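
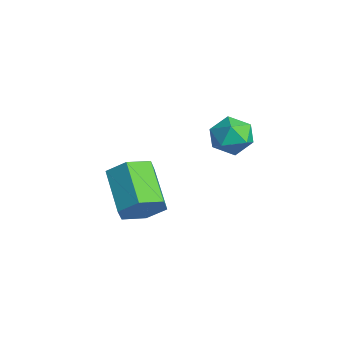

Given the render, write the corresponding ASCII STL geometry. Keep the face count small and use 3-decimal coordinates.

solid 
facet normal -0.435 0.668 0.604
outer loop
vertex 1.286 4.468 3.029
vertex 1.366 3.879 3.738
vertex 2.044 4.483 3.559
endloop
endfacet
facet normal -0.077 0.994 0.081
outer loop
vertex 1.286 4.468 3.029
vertex 2.044 4.483 3.559
vertex 2.12 4.564 2.641
endloop
endfacet
facet normal -0.341 0.767 -0.543
outer loop
vertex 1.286 4.468 3.029
vertex 2.12 4.564 2.641
vertex 1.49 4.009 2.252
endloop
endfacet
facet normal -0.863 0.302 -0.405
outer loop
vertex 1.286 4.468 3.029
vertex 1.49 4.009 2.252
vertex 1.024 3.586 2.93
endloop
endfacet
facet normal -0.922 0.240 0.303
outer loop
vertex 1.286 4.468 3.029
vertex 1.024 3.586 2.93
vertex 1.366 3.879 3.738
endloop
endfacet
facet normal 0.606 0.787 0.120
outer loop
vertex 2.12 4.564 2.641
vertex 2.044 4.483 3.559
vertex 2.716 4.034 3.11
endloop
endfacet
facet normal 0.024 0.259 0.966
outer loop
vertex 2.044 4.483 3.559
vertex 1.366 3.879 3.738
vertex 2.25 3.611 3.788
endloop
endfacet
facet normal -0.763 -0.433 0.480
outer loop
vertex 1.366 3.879 3.738
vertex 1.024 3.586 2.93
vertex 1.62 3.056 3.399
endloop
endfacet
facet normal -0.667 -0.333 -0.666
outer loop
vertex 1.024 3.586 2.93
vertex 1.49 4.009 2.252
vertex 1.696 3.137 2.481
endloop
endfacet
facet normal 0.178 0.421 -0.889
outer loop
vertex 1.49 4.009 2.252
vertex 2.12 4.564 2.641
vertex 2.374 3.741 2.302
endloop
endfacet
facet normal 0.863 -0.302 0.405
outer loop
vertex 2.454 3.152 3.011
vertex 2.716 4.034 3.11
vertex 2.25 3.611 3.788
endloop
endfacet
facet normal 0.341 -0.767 0.543
outer loop
vertex 2.454 3.152 3.011
vertex 2.25 3.611 3.788
vertex 1.62 3.056 3.399
endloop
endfacet
facet normal 0.077 -0.994 -0.081
outer loop
vertex 2.454 3.152 3.011
vertex 1.62 3.056 3.399
vertex 1.696 3.137 2.481
endloop
endfacet
facet normal 0.435 -0.668 -0.604
outer loop
vertex 2.454 3.152 3.011
vertex 1.696 3.137 2.481
vertex 2.374 3.741 2.302
endloop
endfacet
facet normal 0.922 -0.240 -0.303
outer loop
vertex 2.454 3.152 3.011
vertex 2.374 3.741 2.302
vertex 2.716 4.034 3.11
endloop
endfacet
facet normal 0.667 0.333 0.666
outer loop
vertex 2.25 3.611 3.788
vertex 2.716 4.034 3.11
vertex 2.044 4.483 3.559
endloop
endfacet
facet normal -0.178 -0.421 0.889
outer loop
vertex 1.62 3.056 3.399
vertex 2.25 3.611 3.788
vertex 1.366 3.879 3.738
endloop
endfacet
facet normal -0.606 -0.787 -0.120
outer loop
vertex 1.696 3.137 2.481
vertex 1.62 3.056 3.399
vertex 1.024 3.586 2.93
endloop
endfacet
facet normal -0.024 -0.259 -0.966
outer loop
vertex 2.374 3.741 2.302
vertex 1.696 3.137 2.481
vertex 1.49 4.009 2.252
endloop
endfacet
facet normal 0.763 0.433 -0.480
outer loop
vertex 2.716 4.034 3.11
vertex 2.374 3.741 2.302
vertex 2.12 4.564 2.641
endloop
endfacet
facet normal 0.849 -0.086 -0.522
outer loop
vertex 0.447 1.742 -0.954
vertex -0.003 1.07 -1.575
vertex -0.035 2.066 -1.792
endloop
endfacet
facet normal 0.237 0.944 0.229
outer loop
vertex 0.447 1.742 -0.954
vertex -0.035 2.066 -1.792
vertex -1.327 1.922 0.136
endloop
endfacet
facet normal 0.237 0.944 0.229
outer loop
vertex -1.327 1.922 0.136
vertex -0.035 2.066 -1.792
vertex -1.809 2.246 -0.702
endloop
endfacet
facet normal -0.849 0.086 0.522
outer loop
vertex -1.327 1.922 0.136
vertex -1.809 2.246 -0.702
vertex -1.777 1.25 -0.485
endloop
endfacet
facet normal 0.849 -0.086 -0.522
outer loop
vertex -0.035 2.066 -1.792
vertex -0.003 1.07 -1.575
vertex -0.485 1.394 -2.413
endloop
endfacet
facet normal -0.291 0.747 -0.597
outer loop
vertex -0.035 2.066 -1.792
vertex -0.485 1.394 -2.413
vertex -1.809 2.246 -0.702
endloop
endfacet
facet normal -0.291 0.747 -0.597
outer loop
vertex -1.809 2.246 -0.702
vertex -0.485 1.394 -2.413
vertex -2.259 1.574 -1.323
endloop
endfacet
facet normal -0.849 0.086 0.522
outer loop
vertex -1.809 2.246 -0.702
vertex -2.259 1.574 -1.323
vertex -1.777 1.25 -0.485
endloop
endfacet
facet normal 0.849 -0.086 -0.522
outer loop
vertex -0.485 1.394 -2.413
vertex -0.003 1.07 -1.575
vertex -0.453 0.398 -2.196
endloop
endfacet
facet normal -0.528 -0.197 -0.826
outer loop
vertex -0.485 1.394 -2.413
vertex -0.453 0.398 -2.196
vertex -2.259 1.574 -1.323
endloop
endfacet
facet normal -0.528 -0.197 -0.826
outer loop
vertex -2.259 1.574 -1.323
vertex -0.453 0.398 -2.196
vertex -2.227 0.578 -1.106
endloop
endfacet
facet normal -0.849 0.086 0.522
outer loop
vertex -2.259 1.574 -1.323
vertex -2.227 0.578 -1.106
vertex -1.777 1.25 -0.485
endloop
endfacet
facet normal 0.849 -0.086 -0.522
outer loop
vertex -0.453 0.398 -2.196
vertex -0.003 1.07 -1.575
vertex 0.029 0.074 -1.358
endloop
endfacet
facet normal -0.237 -0.944 -0.229
outer loop
vertex -0.453 0.398 -2.196
vertex 0.029 0.074 -1.358
vertex -2.227 0.578 -1.106
endloop
endfacet
facet normal -0.237 -0.944 -0.229
outer loop
vertex -2.227 0.578 -1.106
vertex 0.029 0.074 -1.358
vertex -1.745 0.254 -0.268
endloop
endfacet
facet normal -0.849 0.086 0.522
outer loop
vertex -2.227 0.578 -1.106
vertex -1.745 0.254 -0.268
vertex -1.777 1.25 -0.485
endloop
endfacet
facet normal 0.849 -0.086 -0.522
outer loop
vertex 0.029 0.074 -1.358
vertex -0.003 1.07 -1.575
vertex 0.479 0.746 -0.737
endloop
endfacet
facet normal 0.291 -0.747 0.597
outer loop
vertex 0.029 0.074 -1.358
vertex 0.479 0.746 -0.737
vertex -1.745 0.254 -0.268
endloop
endfacet
facet normal 0.291 -0.747 0.597
outer loop
vertex -1.745 0.254 -0.268
vertex 0.479 0.746 -0.737
vertex -1.295 0.926 0.353
endloop
endfacet
facet normal -0.849 0.086 0.522
outer loop
vertex -1.745 0.254 -0.268
vertex -1.295 0.926 0.353
vertex -1.777 1.25 -0.485
endloop
endfacet
facet normal 0.849 -0.086 -0.522
outer loop
vertex 0.479 0.746 -0.737
vertex -0.003 1.07 -1.575
vertex 0.447 1.742 -0.954
endloop
endfacet
facet normal 0.528 0.197 0.826
outer loop
vertex 0.479 0.746 -0.737
vertex 0.447 1.742 -0.954
vertex -1.295 0.926 0.353
endloop
endfacet
facet normal 0.528 0.197 0.826
outer loop
vertex -1.295 0.926 0.353
vertex 0.447 1.742 -0.954
vertex -1.327 1.922 0.136
endloop
endfacet
facet normal -0.849 0.086 0.522
outer loop
vertex -1.295 0.926 0.353
vertex -1.327 1.922 0.136
vertex -1.777 1.25 -0.485
endloop
endfacet

endsolid


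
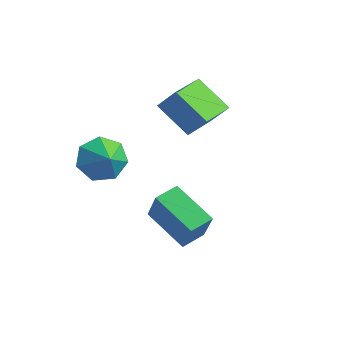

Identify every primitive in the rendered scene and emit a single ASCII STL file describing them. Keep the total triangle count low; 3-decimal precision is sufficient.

solid 
facet normal -0.773 -0.124 0.622
outer loop
vertex -1.002 1.682 4.555
vertex -1.444 3.437 4.356
vertex -1.718 1.395 3.609
endloop
endfacet
facet normal 0.242 -0.964 0.109
outer loop
vertex -0.296 1.623 2.464
vertex -1.002 1.682 4.555
vertex -1.718 1.395 3.609
endloop
endfacet
facet normal -0.773 -0.124 0.622
outer loop
vertex -1.718 1.395 3.609
vertex -1.444 3.437 4.356
vertex -2.159 3.15 3.411
endloop
endfacet
facet normal -0.587 -0.235 -0.775
outer loop
vertex -2.159 3.15 3.411
vertex -0.296 1.623 2.464
vertex -1.718 1.395 3.609
endloop
endfacet
facet normal 0.586 0.236 0.775
outer loop
vertex -1.002 1.682 4.555
vertex -0.022 3.665 3.211
vertex -1.444 3.437 4.356
endloop
endfacet
facet normal 0.243 -0.964 0.109
outer loop
vertex 0.419 1.91 3.409
vertex -1.002 1.682 4.555
vertex -0.296 1.623 2.464
endloop
endfacet
facet normal 0.587 0.235 0.775
outer loop
vertex 0.419 1.91 3.409
vertex -0.022 3.665 3.211
vertex -1.002 1.682 4.555
endloop
endfacet
facet normal -0.243 0.964 -0.109
outer loop
vertex -1.444 3.437 4.356
vertex -0.022 3.665 3.211
vertex -2.159 3.15 3.411
endloop
endfacet
facet normal -0.587 -0.236 -0.775
outer loop
vertex -0.738 3.378 2.265
vertex -0.296 1.623 2.464
vertex -2.159 3.15 3.411
endloop
endfacet
facet normal -0.243 0.964 -0.109
outer loop
vertex -2.159 3.15 3.411
vertex -0.022 3.665 3.211
vertex -0.738 3.378 2.265
endloop
endfacet
facet normal 0.773 0.124 -0.622
outer loop
vertex -0.738 3.378 2.265
vertex 0.419 1.91 3.409
vertex -0.296 1.623 2.464
endloop
endfacet
facet normal 0.773 0.124 -0.622
outer loop
vertex -0.022 3.665 3.211
vertex 0.419 1.91 3.409
vertex -0.738 3.378 2.265
endloop
endfacet
facet normal -0.794 0.326 -0.513
outer loop
vertex -0.989 -1.596 1.23
vertex -1.593 -1.71 2.093
vertex -1.042 -0.861 1.78
endloop
endfacet
facet normal 0.983 0.151 -0.107
outer loop
vertex -0.989 -1.596 1.23
vertex -1.042 -0.861 1.78
vertex -0.767 -2.05 2.627
endloop
endfacet
facet normal -0.794 0.326 -0.513
outer loop
vertex -1.042 -0.861 1.78
vertex -1.593 -1.71 2.093
vertex -1.51 -0.765 2.566
endloop
endfacet
facet normal 0.782 0.471 0.408
outer loop
vertex -1.042 -0.861 1.78
vertex -1.51 -0.765 2.566
vertex -0.767 -2.05 2.627
endloop
endfacet
facet normal -0.794 0.326 -0.513
outer loop
vertex -1.51 -0.765 2.566
vertex -1.593 -1.71 2.093
vertex -2.041 -1.382 2.996
endloop
endfacet
facet normal 0.396 0.271 0.877
outer loop
vertex -1.51 -0.765 2.566
vertex -2.041 -1.382 2.996
vertex -0.767 -2.05 2.627
endloop
endfacet
facet normal -0.795 0.326 -0.512
outer loop
vertex -2.041 -1.382 2.996
vertex -1.593 -1.71 2.093
vertex -2.234 -2.245 2.747
endloop
endfacet
facet normal 0.117 -0.299 0.947
outer loop
vertex -2.041 -1.382 2.996
vertex -2.234 -2.245 2.747
vertex -0.767 -2.05 2.627
endloop
endfacet
facet normal -0.795 0.326 -0.512
outer loop
vertex -2.234 -2.245 2.747
vertex -1.593 -1.71 2.093
vertex -1.945 -2.707 2.005
endloop
endfacet
facet normal 0.154 -0.811 0.565
outer loop
vertex -2.234 -2.245 2.747
vertex -1.945 -2.707 2.005
vertex -0.767 -2.05 2.627
endloop
endfacet
facet normal -0.794 0.326 -0.513
outer loop
vertex -1.945 -2.707 2.005
vertex -1.593 -1.71 2.093
vertex -1.391 -2.418 1.33
endloop
endfacet
facet normal 0.480 -0.877 0.018
outer loop
vertex -1.945 -2.707 2.005
vertex -1.391 -2.418 1.33
vertex -0.767 -2.05 2.627
endloop
endfacet
facet normal -0.794 0.326 -0.513
outer loop
vertex -1.391 -2.418 1.33
vertex -1.593 -1.71 2.093
vertex -0.989 -1.596 1.23
endloop
endfacet
facet normal 0.848 -0.449 -0.281
outer loop
vertex -1.391 -2.418 1.33
vertex -0.989 -1.596 1.23
vertex -0.767 -2.05 2.627
endloop
endfacet
facet normal -0.891 0.001 0.455
outer loop
vertex 0.654 -1.113 0.691
vertex 0.751 -0.053 0.878
vertex -0.095 -0.785 -0.777
endloop
endfacet
facet normal -0.090 -0.981 -0.173
outer loop
vertex 1.749 -0.787 -1.718
vertex 0.654 -1.113 0.691
vertex -0.095 -0.785 -0.777
endloop
endfacet
facet normal -0.891 0.001 0.455
outer loop
vertex -0.095 -0.785 -0.777
vertex 0.751 -0.053 0.878
vertex 0.002 0.274 -0.59
endloop
endfacet
facet normal -0.446 0.195 -0.874
outer loop
vertex 0.002 0.274 -0.59
vertex 1.749 -0.787 -1.718
vertex -0.095 -0.785 -0.777
endloop
endfacet
facet normal 0.446 -0.195 0.874
outer loop
vertex 0.654 -1.113 0.691
vertex 2.595 -0.055 -0.063
vertex 0.751 -0.053 0.878
endloop
endfacet
facet normal -0.089 -0.981 -0.173
outer loop
vertex 2.498 -1.114 -0.25
vertex 0.654 -1.113 0.691
vertex 1.749 -0.787 -1.718
endloop
endfacet
facet normal 0.446 -0.195 0.874
outer loop
vertex 2.498 -1.114 -0.25
vertex 2.595 -0.055 -0.063
vertex 0.654 -1.113 0.691
endloop
endfacet
facet normal 0.089 0.981 0.173
outer loop
vertex 0.751 -0.053 0.878
vertex 2.595 -0.055 -0.063
vertex 0.002 0.274 -0.59
endloop
endfacet
facet normal -0.446 0.195 -0.874
outer loop
vertex 1.846 0.273 -1.531
vertex 1.749 -0.787 -1.718
vertex 0.002 0.274 -0.59
endloop
endfacet
facet normal 0.089 0.981 0.174
outer loop
vertex 0.002 0.274 -0.59
vertex 2.595 -0.055 -0.063
vertex 1.846 0.273 -1.531
endloop
endfacet
facet normal 0.891 -0.001 -0.455
outer loop
vertex 1.846 0.273 -1.531
vertex 2.498 -1.114 -0.25
vertex 1.749 -0.787 -1.718
endloop
endfacet
facet normal 0.891 -0.001 -0.455
outer loop
vertex 2.595 -0.055 -0.063
vertex 2.498 -1.114 -0.25
vertex 1.846 0.273 -1.531
endloop
endfacet

endsolid


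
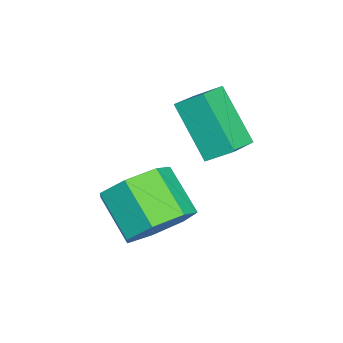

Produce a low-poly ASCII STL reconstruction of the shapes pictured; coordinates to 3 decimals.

solid 
facet normal -0.496 -0.470 0.731
outer loop
vertex 0.639 0.916 4.263
vertex 0.714 1.689 4.811
vertex -0.39 1.325 3.828
endloop
endfacet
facet normal -0.079 -0.813 -0.577
outer loop
vertex 0.586 2.251 2.389
vertex 0.639 0.916 4.263
vertex -0.39 1.325 3.828
endloop
endfacet
facet normal -0.496 -0.470 0.731
outer loop
vertex -0.39 1.325 3.828
vertex 0.714 1.689 4.811
vertex -0.315 2.098 4.376
endloop
endfacet
facet normal -0.865 0.343 -0.366
outer loop
vertex -0.315 2.098 4.376
vertex 0.586 2.251 2.389
vertex -0.39 1.325 3.828
endloop
endfacet
facet normal 0.865 -0.343 0.366
outer loop
vertex 0.639 0.916 4.263
vertex 1.69 2.615 3.372
vertex 0.714 1.689 4.811
endloop
endfacet
facet normal -0.079 -0.813 -0.577
outer loop
vertex 1.615 1.842 2.824
vertex 0.639 0.916 4.263
vertex 0.586 2.251 2.389
endloop
endfacet
facet normal 0.865 -0.343 0.366
outer loop
vertex 1.615 1.842 2.824
vertex 1.69 2.615 3.372
vertex 0.639 0.916 4.263
endloop
endfacet
facet normal 0.079 0.813 0.577
outer loop
vertex 0.714 1.689 4.811
vertex 1.69 2.615 3.372
vertex -0.315 2.098 4.376
endloop
endfacet
facet normal -0.865 0.343 -0.366
outer loop
vertex 0.661 3.024 2.937
vertex 0.586 2.251 2.389
vertex -0.315 2.098 4.376
endloop
endfacet
facet normal 0.079 0.813 0.577
outer loop
vertex -0.315 2.098 4.376
vertex 1.69 2.615 3.372
vertex 0.661 3.024 2.937
endloop
endfacet
facet normal 0.496 0.470 -0.731
outer loop
vertex 0.661 3.024 2.937
vertex 1.615 1.842 2.824
vertex 0.586 2.251 2.389
endloop
endfacet
facet normal 0.496 0.470 -0.731
outer loop
vertex 1.69 2.615 3.372
vertex 1.615 1.842 2.824
vertex 0.661 3.024 2.937
endloop
endfacet
facet normal 0.622 0.526 -0.580
outer loop
vertex 3.88 0.772 2.034
vertex 3.114 0.878 1.309
vertex 3.342 1.512 2.128
endloop
endfacet
facet normal 0.521 0.276 0.808
outer loop
vertex 3.88 0.772 2.034
vertex 3.342 1.512 2.128
vertex 2.892 -0.065 2.956
endloop
endfacet
facet normal 0.520 0.276 0.808
outer loop
vertex 2.892 -0.065 2.956
vertex 3.342 1.512 2.128
vertex 2.353 0.675 3.05
endloop
endfacet
facet normal -0.622 -0.527 0.579
outer loop
vertex 2.892 -0.065 2.956
vertex 2.353 0.675 3.05
vertex 2.126 0.042 2.231
endloop
endfacet
facet normal 0.622 0.526 -0.580
outer loop
vertex 3.342 1.512 2.128
vertex 3.114 0.878 1.309
vertex 2.632 1.775 1.605
endloop
endfacet
facet normal -0.133 0.801 0.584
outer loop
vertex 3.342 1.512 2.128
vertex 2.632 1.775 1.605
vertex 2.353 0.675 3.05
endloop
endfacet
facet normal -0.133 0.801 0.584
outer loop
vertex 2.353 0.675 3.05
vertex 2.632 1.775 1.605
vertex 1.643 0.938 2.527
endloop
endfacet
facet normal -0.622 -0.527 0.579
outer loop
vertex 2.353 0.675 3.05
vertex 1.643 0.938 2.527
vertex 2.126 0.042 2.231
endloop
endfacet
facet normal 0.622 0.526 -0.580
outer loop
vertex 2.632 1.775 1.605
vertex 3.114 0.878 1.309
vertex 2.285 1.363 0.859
endloop
endfacet
facet normal -0.686 0.723 -0.080
outer loop
vertex 2.632 1.775 1.605
vertex 2.285 1.363 0.859
vertex 1.643 0.938 2.527
endloop
endfacet
facet normal -0.687 0.722 -0.080
outer loop
vertex 1.643 0.938 2.527
vertex 2.285 1.363 0.859
vertex 1.297 0.526 1.782
endloop
endfacet
facet normal -0.622 -0.527 0.580
outer loop
vertex 1.643 0.938 2.527
vertex 1.297 0.526 1.782
vertex 2.126 0.042 2.231
endloop
endfacet
facet normal 0.622 0.526 -0.579
outer loop
vertex 2.285 1.363 0.859
vertex 3.114 0.878 1.309
vertex 2.563 0.586 0.452
endloop
endfacet
facet normal -0.723 0.099 -0.684
outer loop
vertex 2.285 1.363 0.859
vertex 2.563 0.586 0.452
vertex 1.297 0.526 1.782
endloop
endfacet
facet normal -0.723 0.101 -0.684
outer loop
vertex 1.297 0.526 1.782
vertex 2.563 0.586 0.452
vertex 1.574 -0.251 1.374
endloop
endfacet
facet normal -0.622 -0.526 0.580
outer loop
vertex 1.297 0.526 1.782
vertex 1.574 -0.251 1.374
vertex 2.126 0.042 2.231
endloop
endfacet
facet normal 0.622 0.527 -0.579
outer loop
vertex 2.563 0.586 0.452
vertex 3.114 0.878 1.309
vertex 3.256 0.029 0.69
endloop
endfacet
facet normal -0.215 -0.597 -0.773
outer loop
vertex 2.563 0.586 0.452
vertex 3.256 0.029 0.69
vertex 1.574 -0.251 1.374
endloop
endfacet
facet normal -0.215 -0.598 -0.772
outer loop
vertex 1.574 -0.251 1.374
vertex 3.256 0.029 0.69
vertex 2.267 -0.807 1.612
endloop
endfacet
facet normal -0.622 -0.526 0.580
outer loop
vertex 1.574 -0.251 1.374
vertex 2.267 -0.807 1.612
vertex 2.126 0.042 2.231
endloop
endfacet
facet normal 0.622 0.527 -0.580
outer loop
vertex 3.256 0.029 0.69
vertex 3.114 0.878 1.309
vertex 3.842 0.112 1.394
endloop
endfacet
facet normal 0.455 -0.846 -0.279
outer loop
vertex 3.256 0.029 0.69
vertex 3.842 0.112 1.394
vertex 2.267 -0.807 1.612
endloop
endfacet
facet normal 0.455 -0.846 -0.279
outer loop
vertex 2.267 -0.807 1.612
vertex 3.842 0.112 1.394
vertex 2.853 -0.724 2.316
endloop
endfacet
facet normal -0.622 -0.526 0.580
outer loop
vertex 2.267 -0.807 1.612
vertex 2.853 -0.724 2.316
vertex 2.126 0.042 2.231
endloop
endfacet
facet normal 0.622 0.527 -0.580
outer loop
vertex 3.842 0.112 1.394
vertex 3.114 0.878 1.309
vertex 3.88 0.772 2.034
endloop
endfacet
facet normal 0.782 -0.457 0.425
outer loop
vertex 3.842 0.112 1.394
vertex 3.88 0.772 2.034
vertex 2.853 -0.724 2.316
endloop
endfacet
facet normal 0.782 -0.457 0.423
outer loop
vertex 2.853 -0.724 2.316
vertex 3.88 0.772 2.034
vertex 2.892 -0.065 2.956
endloop
endfacet
facet normal -0.622 -0.526 0.580
outer loop
vertex 2.853 -0.724 2.316
vertex 2.892 -0.065 2.956
vertex 2.126 0.042 2.231
endloop
endfacet

endsolid


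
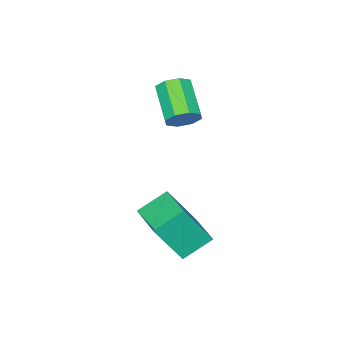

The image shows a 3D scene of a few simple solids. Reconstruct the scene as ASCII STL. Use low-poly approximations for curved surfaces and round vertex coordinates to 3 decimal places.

solid 
facet normal -0.418 0.328 -0.847
outer loop
vertex 2.539 -0.528 -1.886
vertex 3.315 0.863 -1.73
vertex 3.484 -0.982 -2.529
endloop
endfacet
facet normal -0.484 -0.869 -0.098
outer loop
vertex 4.225 -1.563 -1.03
vertex 2.539 -0.528 -1.886
vertex 3.484 -0.982 -2.529
endloop
endfacet
facet normal -0.418 0.328 -0.847
outer loop
vertex 3.484 -0.982 -2.529
vertex 3.315 0.863 -1.73
vertex 4.26 0.408 -2.373
endloop
endfacet
facet normal 0.768 -0.370 -0.523
outer loop
vertex 4.26 0.408 -2.373
vertex 4.225 -1.563 -1.03
vertex 3.484 -0.982 -2.529
endloop
endfacet
facet normal -0.768 0.370 0.523
outer loop
vertex 2.539 -0.528 -1.886
vertex 4.056 0.282 -0.231
vertex 3.315 0.863 -1.73
endloop
endfacet
facet normal -0.485 -0.869 -0.097
outer loop
vertex 3.28 -1.108 -0.387
vertex 2.539 -0.528 -1.886
vertex 4.225 -1.563 -1.03
endloop
endfacet
facet normal -0.768 0.370 0.523
outer loop
vertex 3.28 -1.108 -0.387
vertex 4.056 0.282 -0.231
vertex 2.539 -0.528 -1.886
endloop
endfacet
facet normal 0.485 0.869 0.097
outer loop
vertex 3.315 0.863 -1.73
vertex 4.056 0.282 -0.231
vertex 4.26 0.408 -2.373
endloop
endfacet
facet normal 0.768 -0.370 -0.523
outer loop
vertex 5.001 -0.172 -0.874
vertex 4.225 -1.563 -1.03
vertex 4.26 0.408 -2.373
endloop
endfacet
facet normal 0.484 0.870 0.097
outer loop
vertex 4.26 0.408 -2.373
vertex 4.056 0.282 -0.231
vertex 5.001 -0.172 -0.874
endloop
endfacet
facet normal 0.418 -0.328 0.847
outer loop
vertex 5.001 -0.172 -0.874
vertex 3.28 -1.108 -0.387
vertex 4.225 -1.563 -1.03
endloop
endfacet
facet normal 0.418 -0.329 0.847
outer loop
vertex 4.056 0.282 -0.231
vertex 3.28 -1.108 -0.387
vertex 5.001 -0.172 -0.874
endloop
endfacet
facet normal 0.477 0.694 -0.539
outer loop
vertex 1.675 -2.174 1.974
vertex 1.207 -2.202 1.524
vertex 1.307 -1.852 2.063
endloop
endfacet
facet normal 0.474 0.314 0.823
outer loop
vertex 1.675 -2.174 1.974
vertex 1.307 -1.852 2.063
vertex 0.921 -3.271 2.826
endloop
endfacet
facet normal 0.472 0.315 0.824
outer loop
vertex 0.921 -3.271 2.826
vertex 1.307 -1.852 2.063
vertex 0.552 -2.948 2.914
endloop
endfacet
facet normal -0.478 -0.693 0.539
outer loop
vertex 0.921 -3.271 2.826
vertex 0.552 -2.948 2.914
vertex 0.453 -3.298 2.376
endloop
endfacet
facet normal 0.477 0.694 -0.539
outer loop
vertex 1.307 -1.852 2.063
vertex 1.207 -2.202 1.524
vertex 0.88 -1.735 1.836
endloop
endfacet
facet normal -0.190 0.680 0.708
outer loop
vertex 1.307 -1.852 2.063
vertex 0.88 -1.735 1.836
vertex 0.552 -2.948 2.914
endloop
endfacet
facet normal -0.190 0.680 0.708
outer loop
vertex 0.552 -2.948 2.914
vertex 0.88 -1.735 1.836
vertex 0.126 -2.831 2.687
endloop
endfacet
facet normal -0.478 -0.694 0.539
outer loop
vertex 0.552 -2.948 2.914
vertex 0.126 -2.831 2.687
vertex 0.453 -3.298 2.376
endloop
endfacet
facet normal 0.478 0.694 -0.538
outer loop
vertex 0.88 -1.735 1.836
vertex 1.207 -2.202 1.524
vertex 0.645 -1.891 1.426
endloop
endfacet
facet normal -0.741 0.648 0.178
outer loop
vertex 0.88 -1.735 1.836
vertex 0.645 -1.891 1.426
vertex 0.126 -2.831 2.687
endloop
endfacet
facet normal -0.740 0.649 0.179
outer loop
vertex 0.126 -2.831 2.687
vertex 0.645 -1.891 1.426
vertex -0.11 -2.987 2.278
endloop
endfacet
facet normal -0.477 -0.694 0.540
outer loop
vertex 0.126 -2.831 2.687
vertex -0.11 -2.987 2.278
vertex 0.453 -3.298 2.376
endloop
endfacet
facet normal 0.478 0.694 -0.539
outer loop
vertex 0.645 -1.891 1.426
vertex 1.207 -2.202 1.524
vertex 0.739 -2.229 1.074
endloop
endfacet
facet normal -0.858 0.236 -0.456
outer loop
vertex 0.645 -1.891 1.426
vertex 0.739 -2.229 1.074
vertex -0.11 -2.987 2.278
endloop
endfacet
facet normal -0.858 0.234 -0.457
outer loop
vertex -0.11 -2.987 2.278
vertex 0.739 -2.229 1.074
vertex -0.015 -3.326 1.926
endloop
endfacet
facet normal -0.477 -0.694 0.539
outer loop
vertex -0.11 -2.987 2.278
vertex -0.015 -3.326 1.926
vertex 0.453 -3.298 2.376
endloop
endfacet
facet normal 0.478 0.693 -0.539
outer loop
vertex 0.739 -2.229 1.074
vertex 1.207 -2.202 1.524
vertex 1.108 -2.552 0.986
endloop
endfacet
facet normal -0.472 -0.315 -0.823
outer loop
vertex 0.739 -2.229 1.074
vertex 1.108 -2.552 0.986
vertex -0.015 -3.326 1.926
endloop
endfacet
facet normal -0.473 -0.313 -0.823
outer loop
vertex -0.015 -3.326 1.926
vertex 1.108 -2.552 0.986
vertex 0.353 -3.648 1.837
endloop
endfacet
facet normal -0.477 -0.694 0.539
outer loop
vertex -0.015 -3.326 1.926
vertex 0.353 -3.648 1.837
vertex 0.453 -3.298 2.376
endloop
endfacet
facet normal 0.478 0.694 -0.539
outer loop
vertex 1.108 -2.552 0.986
vertex 1.207 -2.202 1.524
vertex 1.534 -2.669 1.213
endloop
endfacet
facet normal 0.190 -0.680 -0.708
outer loop
vertex 1.108 -2.552 0.986
vertex 1.534 -2.669 1.213
vertex 0.353 -3.648 1.837
endloop
endfacet
facet normal 0.190 -0.680 -0.708
outer loop
vertex 0.353 -3.648 1.837
vertex 1.534 -2.669 1.213
vertex 0.78 -3.765 2.064
endloop
endfacet
facet normal -0.477 -0.694 0.539
outer loop
vertex 0.353 -3.648 1.837
vertex 0.78 -3.765 2.064
vertex 0.453 -3.298 2.376
endloop
endfacet
facet normal 0.477 0.694 -0.540
outer loop
vertex 1.534 -2.669 1.213
vertex 1.207 -2.202 1.524
vertex 1.77 -2.513 1.622
endloop
endfacet
facet normal 0.740 -0.648 -0.180
outer loop
vertex 1.534 -2.669 1.213
vertex 1.77 -2.513 1.622
vertex 0.78 -3.765 2.064
endloop
endfacet
facet normal 0.740 -0.648 -0.178
outer loop
vertex 0.78 -3.765 2.064
vertex 1.77 -2.513 1.622
vertex 1.015 -3.609 2.474
endloop
endfacet
facet normal -0.478 -0.694 0.538
outer loop
vertex 0.78 -3.765 2.064
vertex 1.015 -3.609 2.474
vertex 0.453 -3.298 2.376
endloop
endfacet
facet normal 0.477 0.694 -0.539
outer loop
vertex 1.77 -2.513 1.622
vertex 1.207 -2.202 1.524
vertex 1.675 -2.174 1.974
endloop
endfacet
facet normal 0.858 -0.235 0.458
outer loop
vertex 1.77 -2.513 1.622
vertex 1.675 -2.174 1.974
vertex 1.015 -3.609 2.474
endloop
endfacet
facet normal 0.858 -0.236 0.456
outer loop
vertex 1.015 -3.609 2.474
vertex 1.675 -2.174 1.974
vertex 0.921 -3.271 2.826
endloop
endfacet
facet normal -0.478 -0.694 0.539
outer loop
vertex 1.015 -3.609 2.474
vertex 0.921 -3.271 2.826
vertex 0.453 -3.298 2.376
endloop
endfacet

endsolid


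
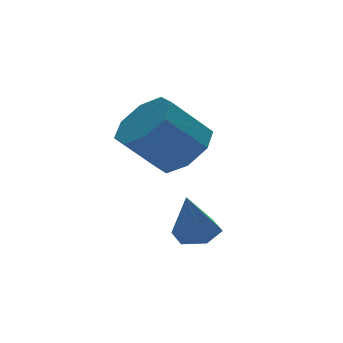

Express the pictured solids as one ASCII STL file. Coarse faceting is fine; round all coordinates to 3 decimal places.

solid 
facet normal 0.689 -0.108 -0.717
outer loop
vertex 3.726 -0.041 3.235
vertex 2.976 -0.413 2.57
vertex 3.369 0.555 2.802
endloop
endfacet
facet normal 0.579 0.677 0.454
outer loop
vertex 3.726 -0.041 3.235
vertex 3.369 0.555 2.802
vertex 2.535 0.146 4.475
endloop
endfacet
facet normal 0.578 0.679 0.454
outer loop
vertex 2.535 0.146 4.475
vertex 3.369 0.555 2.802
vertex 2.177 0.741 4.041
endloop
endfacet
facet normal -0.689 0.109 0.717
outer loop
vertex 2.535 0.146 4.475
vertex 2.177 0.741 4.041
vertex 1.784 -0.227 3.81
endloop
endfacet
facet normal 0.689 -0.108 -0.716
outer loop
vertex 3.369 0.555 2.802
vertex 2.976 -0.413 2.57
vertex 2.781 0.583 2.232
endloop
endfacet
facet normal 0.099 0.994 -0.054
outer loop
vertex 3.369 0.555 2.802
vertex 2.781 0.583 2.232
vertex 2.177 0.741 4.041
endloop
endfacet
facet normal 0.100 0.994 -0.053
outer loop
vertex 2.177 0.741 4.041
vertex 2.781 0.583 2.232
vertex 1.589 0.77 3.472
endloop
endfacet
facet normal -0.689 0.108 0.717
outer loop
vertex 2.177 0.741 4.041
vertex 1.589 0.77 3.472
vertex 1.784 -0.227 3.81
endloop
endfacet
facet normal 0.689 -0.109 -0.717
outer loop
vertex 2.781 0.583 2.232
vertex 2.976 -0.413 2.57
vertex 2.307 0.027 1.861
endloop
endfacet
facet normal -0.437 0.727 -0.530
outer loop
vertex 2.781 0.583 2.232
vertex 2.307 0.027 1.861
vertex 1.589 0.77 3.472
endloop
endfacet
facet normal -0.437 0.727 -0.530
outer loop
vertex 1.589 0.77 3.472
vertex 2.307 0.027 1.861
vertex 1.115 0.214 3.101
endloop
endfacet
facet normal -0.688 0.108 0.717
outer loop
vertex 1.589 0.77 3.472
vertex 1.115 0.214 3.101
vertex 1.784 -0.227 3.81
endloop
endfacet
facet normal 0.689 -0.108 -0.717
outer loop
vertex 2.307 0.027 1.861
vertex 2.976 -0.413 2.57
vertex 2.225 -0.786 1.905
endloop
endfacet
facet normal -0.718 0.035 -0.695
outer loop
vertex 2.307 0.027 1.861
vertex 2.225 -0.786 1.905
vertex 1.115 0.214 3.101
endloop
endfacet
facet normal -0.718 0.034 -0.695
outer loop
vertex 1.115 0.214 3.101
vertex 2.225 -0.786 1.905
vertex 1.034 -0.599 3.145
endloop
endfacet
facet normal -0.689 0.107 0.717
outer loop
vertex 1.115 0.214 3.101
vertex 1.034 -0.599 3.145
vertex 1.784 -0.227 3.81
endloop
endfacet
facet normal 0.689 -0.109 -0.717
outer loop
vertex 2.225 -0.786 1.905
vertex 2.976 -0.413 2.57
vertex 2.583 -1.381 2.339
endloop
endfacet
facet normal -0.578 -0.678 -0.453
outer loop
vertex 2.225 -0.786 1.905
vertex 2.583 -1.381 2.339
vertex 1.034 -0.599 3.145
endloop
endfacet
facet normal -0.579 -0.677 -0.455
outer loop
vertex 1.034 -0.599 3.145
vertex 2.583 -1.381 2.339
vertex 1.391 -1.195 3.578
endloop
endfacet
facet normal -0.689 0.108 0.717
outer loop
vertex 1.034 -0.599 3.145
vertex 1.391 -1.195 3.578
vertex 1.784 -0.227 3.81
endloop
endfacet
facet normal 0.689 -0.108 -0.717
outer loop
vertex 2.583 -1.381 2.339
vertex 2.976 -0.413 2.57
vertex 3.171 -1.41 2.908
endloop
endfacet
facet normal -0.100 -0.994 0.053
outer loop
vertex 2.583 -1.381 2.339
vertex 3.171 -1.41 2.908
vertex 1.391 -1.195 3.578
endloop
endfacet
facet normal -0.100 -0.994 0.054
outer loop
vertex 1.391 -1.195 3.578
vertex 3.171 -1.41 2.908
vertex 1.979 -1.223 4.148
endloop
endfacet
facet normal -0.689 0.108 0.716
outer loop
vertex 1.391 -1.195 3.578
vertex 1.979 -1.223 4.148
vertex 1.784 -0.227 3.81
endloop
endfacet
facet normal 0.688 -0.108 -0.717
outer loop
vertex 3.171 -1.41 2.908
vertex 2.976 -0.413 2.57
vertex 3.645 -0.854 3.279
endloop
endfacet
facet normal 0.437 -0.727 0.530
outer loop
vertex 3.171 -1.41 2.908
vertex 3.645 -0.854 3.279
vertex 1.979 -1.223 4.148
endloop
endfacet
facet normal 0.437 -0.727 0.530
outer loop
vertex 1.979 -1.223 4.148
vertex 3.645 -0.854 3.279
vertex 2.453 -0.667 4.519
endloop
endfacet
facet normal -0.689 0.109 0.717
outer loop
vertex 1.979 -1.223 4.148
vertex 2.453 -0.667 4.519
vertex 1.784 -0.227 3.81
endloop
endfacet
facet normal 0.689 -0.107 -0.717
outer loop
vertex 3.645 -0.854 3.279
vertex 2.976 -0.413 2.57
vertex 3.726 -0.041 3.235
endloop
endfacet
facet normal 0.718 -0.034 0.695
outer loop
vertex 3.645 -0.854 3.279
vertex 3.726 -0.041 3.235
vertex 2.453 -0.667 4.519
endloop
endfacet
facet normal 0.718 -0.035 0.695
outer loop
vertex 2.453 -0.667 4.519
vertex 3.726 -0.041 3.235
vertex 2.535 0.146 4.475
endloop
endfacet
facet normal -0.689 0.108 0.717
outer loop
vertex 2.453 -0.667 4.519
vertex 2.535 0.146 4.475
vertex 1.784 -0.227 3.81
endloop
endfacet
facet normal 0.299 0.182 -0.937
outer loop
vertex 3.044 -1.967 0.407
vertex 2.429 -2.225 0.161
vertex 2.489 -1.534 0.314
endloop
endfacet
facet normal 0.404 0.655 0.639
outer loop
vertex 3.044 -1.967 0.407
vertex 2.489 -1.534 0.314
vertex 1.951 -2.515 1.659
endloop
endfacet
facet normal 0.299 0.181 -0.937
outer loop
vertex 2.489 -1.534 0.314
vertex 2.429 -2.225 0.161
vertex 1.875 -1.791 0.068
endloop
endfacet
facet normal -0.483 0.788 0.382
outer loop
vertex 2.489 -1.534 0.314
vertex 1.875 -1.791 0.068
vertex 1.951 -2.515 1.659
endloop
endfacet
facet normal 0.300 0.183 -0.936
outer loop
vertex 1.875 -1.791 0.068
vertex 2.429 -2.225 0.161
vertex 1.815 -2.482 -0.086
endloop
endfacet
facet normal -0.995 0.069 0.079
outer loop
vertex 1.875 -1.791 0.068
vertex 1.815 -2.482 -0.086
vertex 1.951 -2.515 1.659
endloop
endfacet
facet normal 0.301 0.182 -0.936
outer loop
vertex 1.815 -2.482 -0.086
vertex 2.429 -2.225 0.161
vertex 2.37 -2.915 0.008
endloop
endfacet
facet normal -0.618 -0.785 0.033
outer loop
vertex 1.815 -2.482 -0.086
vertex 2.37 -2.915 0.008
vertex 1.951 -2.515 1.659
endloop
endfacet
facet normal 0.299 0.182 -0.937
outer loop
vertex 2.37 -2.915 0.008
vertex 2.429 -2.225 0.161
vertex 2.984 -2.658 0.254
endloop
endfacet
facet normal 0.268 -0.919 0.291
outer loop
vertex 2.37 -2.915 0.008
vertex 2.984 -2.658 0.254
vertex 1.951 -2.515 1.659
endloop
endfacet
facet normal 0.299 0.182 -0.937
outer loop
vertex 2.984 -2.658 0.254
vertex 2.429 -2.225 0.161
vertex 3.044 -1.967 0.407
endloop
endfacet
facet normal 0.780 -0.199 0.594
outer loop
vertex 2.984 -2.658 0.254
vertex 3.044 -1.967 0.407
vertex 1.951 -2.515 1.659
endloop
endfacet

endsolid


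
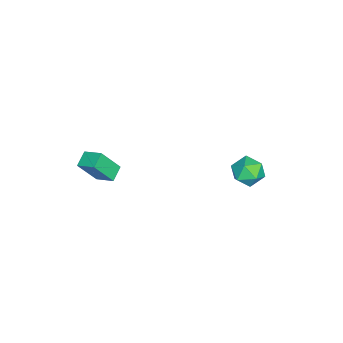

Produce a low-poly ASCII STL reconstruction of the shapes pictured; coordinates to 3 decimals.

solid 
facet normal 0.180 0.953 0.244
outer loop
vertex -3.838 4.383 -3.457
vertex -3.928 4.157 -2.509
vertex -3.054 4.103 -2.944
endloop
endfacet
facet normal 0.514 0.778 -0.362
outer loop
vertex -3.838 4.383 -3.457
vertex -3.054 4.103 -2.944
vertex -3.188 3.769 -3.853
endloop
endfacet
facet normal 0.021 0.557 -0.830
outer loop
vertex -3.838 4.383 -3.457
vertex -3.188 3.769 -3.853
vertex -4.146 3.616 -3.98
endloop
endfacet
facet normal -0.617 0.597 -0.512
outer loop
vertex -3.838 4.383 -3.457
vertex -4.146 3.616 -3.98
vertex -4.603 3.856 -3.15
endloop
endfacet
facet normal -0.519 0.841 0.151
outer loop
vertex -3.838 4.383 -3.457
vertex -4.603 3.856 -3.15
vertex -3.928 4.157 -2.509
endloop
endfacet
facet normal 0.948 0.228 -0.223
outer loop
vertex -3.188 3.769 -3.853
vertex -3.054 4.103 -2.944
vertex -2.877 3.164 -3.15
endloop
endfacet
facet normal 0.408 0.512 0.756
outer loop
vertex -3.054 4.103 -2.944
vertex -3.928 4.157 -2.509
vertex -3.334 3.404 -2.32
endloop
endfacet
facet normal -0.723 0.332 0.606
outer loop
vertex -3.928 4.157 -2.509
vertex -4.603 3.856 -3.15
vertex -4.292 3.251 -2.447
endloop
endfacet
facet normal -0.882 -0.064 -0.467
outer loop
vertex -4.603 3.856 -3.15
vertex -4.146 3.616 -3.98
vertex -4.426 2.917 -3.356
endloop
endfacet
facet normal 0.150 -0.127 -0.980
outer loop
vertex -4.146 3.616 -3.98
vertex -3.188 3.769 -3.853
vertex -3.552 2.863 -3.791
endloop
endfacet
facet normal 0.617 -0.597 0.512
outer loop
vertex -3.642 2.637 -2.843
vertex -2.877 3.164 -3.15
vertex -3.334 3.404 -2.32
endloop
endfacet
facet normal -0.021 -0.557 0.830
outer loop
vertex -3.642 2.637 -2.843
vertex -3.334 3.404 -2.32
vertex -4.292 3.251 -2.447
endloop
endfacet
facet normal -0.514 -0.778 0.362
outer loop
vertex -3.642 2.637 -2.843
vertex -4.292 3.251 -2.447
vertex -4.426 2.917 -3.356
endloop
endfacet
facet normal -0.180 -0.953 -0.244
outer loop
vertex -3.642 2.637 -2.843
vertex -4.426 2.917 -3.356
vertex -3.552 2.863 -3.791
endloop
endfacet
facet normal 0.519 -0.841 -0.151
outer loop
vertex -3.642 2.637 -2.843
vertex -3.552 2.863 -3.791
vertex -2.877 3.164 -3.15
endloop
endfacet
facet normal 0.882 0.064 0.467
outer loop
vertex -3.334 3.404 -2.32
vertex -2.877 3.164 -3.15
vertex -3.054 4.103 -2.944
endloop
endfacet
facet normal -0.150 0.127 0.980
outer loop
vertex -4.292 3.251 -2.447
vertex -3.334 3.404 -2.32
vertex -3.928 4.157 -2.509
endloop
endfacet
facet normal -0.948 -0.228 0.223
outer loop
vertex -4.426 2.917 -3.356
vertex -4.292 3.251 -2.447
vertex -4.603 3.856 -3.15
endloop
endfacet
facet normal -0.408 -0.512 -0.756
outer loop
vertex -3.552 2.863 -3.791
vertex -4.426 2.917 -3.356
vertex -4.146 3.616 -3.98
endloop
endfacet
facet normal 0.723 -0.332 -0.606
outer loop
vertex -2.877 3.164 -3.15
vertex -3.552 2.863 -3.791
vertex -3.188 3.769 -3.853
endloop
endfacet
facet normal -0.913 0.116 0.391
outer loop
vertex 2.472 -2.984 2.791
vertex 2.778 -2.044 3.226
vertex 1.999 -2.214 1.459
endloop
endfacet
facet normal -0.283 -0.870 -0.402
outer loop
vertex 2.802 -2.316 1.114
vertex 2.472 -2.984 2.791
vertex 1.999 -2.214 1.459
endloop
endfacet
facet normal -0.913 0.115 0.391
outer loop
vertex 1.999 -2.214 1.459
vertex 2.778 -2.044 3.226
vertex 2.304 -1.274 1.894
endloop
endfacet
facet normal -0.295 0.478 -0.827
outer loop
vertex 2.304 -1.274 1.894
vertex 2.802 -2.316 1.114
vertex 1.999 -2.214 1.459
endloop
endfacet
facet normal 0.295 -0.479 0.827
outer loop
vertex 2.472 -2.984 2.791
vertex 3.581 -2.146 2.881
vertex 2.778 -2.044 3.226
endloop
endfacet
facet normal -0.283 -0.871 -0.402
outer loop
vertex 3.276 -3.086 2.446
vertex 2.472 -2.984 2.791
vertex 2.802 -2.316 1.114
endloop
endfacet
facet normal 0.294 -0.478 0.827
outer loop
vertex 3.276 -3.086 2.446
vertex 3.581 -2.146 2.881
vertex 2.472 -2.984 2.791
endloop
endfacet
facet normal 0.283 0.871 0.402
outer loop
vertex 2.778 -2.044 3.226
vertex 3.581 -2.146 2.881
vertex 2.304 -1.274 1.894
endloop
endfacet
facet normal -0.294 0.479 -0.827
outer loop
vertex 3.108 -1.376 1.549
vertex 2.802 -2.316 1.114
vertex 2.304 -1.274 1.894
endloop
endfacet
facet normal 0.283 0.870 0.403
outer loop
vertex 2.304 -1.274 1.894
vertex 3.581 -2.146 2.881
vertex 3.108 -1.376 1.549
endloop
endfacet
facet normal 0.913 -0.116 -0.392
outer loop
vertex 3.108 -1.376 1.549
vertex 3.276 -3.086 2.446
vertex 2.802 -2.316 1.114
endloop
endfacet
facet normal 0.913 -0.115 -0.391
outer loop
vertex 3.581 -2.146 2.881
vertex 3.276 -3.086 2.446
vertex 3.108 -1.376 1.549
endloop
endfacet

endsolid


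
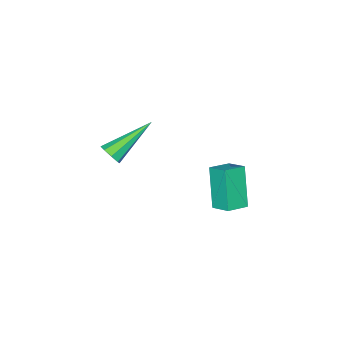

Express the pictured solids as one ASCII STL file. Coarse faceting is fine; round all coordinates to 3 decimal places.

solid 
facet normal 0.833 -0.217 -0.510
outer loop
vertex 0.07 -1.515 2.034
vertex -0.19 -1.486 1.597
vertex 0.072 -1.155 1.884
endloop
endfacet
facet normal 0.357 0.358 0.863
outer loop
vertex 0.07 -1.515 2.034
vertex 0.072 -1.155 1.884
vertex -1.93 -1.034 2.663
endloop
endfacet
facet normal 0.832 -0.217 -0.510
outer loop
vertex 0.072 -1.155 1.884
vertex -0.19 -1.486 1.597
vertex -0.08 -0.988 1.565
endloop
endfacet
facet normal 0.201 0.904 0.377
outer loop
vertex 0.072 -1.155 1.884
vertex -0.08 -0.988 1.565
vertex -1.93 -1.034 2.663
endloop
endfacet
facet normal 0.832 -0.217 -0.511
outer loop
vertex -0.08 -0.988 1.565
vertex -0.19 -1.486 1.597
vertex -0.297 -1.113 1.265
endloop
endfacet
facet normal -0.180 0.947 -0.264
outer loop
vertex -0.08 -0.988 1.565
vertex -0.297 -1.113 1.265
vertex -1.93 -1.034 2.663
endloop
endfacet
facet normal 0.833 -0.214 -0.509
outer loop
vertex -0.297 -1.113 1.265
vertex -0.19 -1.486 1.597
vertex -0.45 -1.456 1.159
endloop
endfacet
facet normal -0.563 0.463 -0.684
outer loop
vertex -0.297 -1.113 1.265
vertex -0.45 -1.456 1.159
vertex -1.93 -1.034 2.663
endloop
endfacet
facet normal 0.833 -0.218 -0.509
outer loop
vertex -0.45 -1.456 1.159
vertex -0.19 -1.486 1.597
vertex -0.452 -1.816 1.31
endloop
endfacet
facet normal -0.724 -0.264 -0.638
outer loop
vertex -0.45 -1.456 1.159
vertex -0.452 -1.816 1.31
vertex -1.93 -1.034 2.663
endloop
endfacet
facet normal 0.832 -0.216 -0.511
outer loop
vertex -0.452 -1.816 1.31
vertex -0.19 -1.486 1.597
vertex -0.3 -1.983 1.628
endloop
endfacet
facet normal -0.568 -0.809 -0.153
outer loop
vertex -0.452 -1.816 1.31
vertex -0.3 -1.983 1.628
vertex -1.93 -1.034 2.663
endloop
endfacet
facet normal 0.832 -0.216 -0.512
outer loop
vertex -0.3 -1.983 1.628
vertex -0.19 -1.486 1.597
vertex -0.083 -1.858 1.928
endloop
endfacet
facet normal -0.185 -0.852 0.489
outer loop
vertex -0.3 -1.983 1.628
vertex -0.083 -1.858 1.928
vertex -1.93 -1.034 2.663
endloop
endfacet
facet normal 0.833 -0.214 -0.510
outer loop
vertex -0.083 -1.858 1.928
vertex -0.19 -1.486 1.597
vertex 0.07 -1.515 2.034
endloop
endfacet
facet normal 0.197 -0.369 0.908
outer loop
vertex -0.083 -1.858 1.928
vertex 0.07 -1.515 2.034
vertex -1.93 -1.034 2.663
endloop
endfacet
facet normal -0.323 -0.386 0.864
outer loop
vertex -1.212 3.209 2.969
vertex -2.071 3.385 2.727
vertex -1.268 2.424 2.598
endloop
endfacet
facet normal 0.945 -0.193 0.265
outer loop
vertex -0.709 3.095 1.093
vertex -1.212 3.209 2.969
vertex -1.268 2.424 2.598
endloop
endfacet
facet normal -0.322 -0.385 0.865
outer loop
vertex -1.268 2.424 2.598
vertex -2.071 3.385 2.727
vertex -2.128 2.6 2.356
endloop
endfacet
facet normal -0.065 -0.902 -0.426
outer loop
vertex -2.128 2.6 2.356
vertex -0.709 3.095 1.093
vertex -1.268 2.424 2.598
endloop
endfacet
facet normal 0.065 0.902 0.426
outer loop
vertex -1.212 3.209 2.969
vertex -1.512 4.056 1.222
vertex -2.071 3.385 2.727
endloop
endfacet
facet normal 0.945 -0.194 0.265
outer loop
vertex -0.652 3.88 1.464
vertex -1.212 3.209 2.969
vertex -0.709 3.095 1.093
endloop
endfacet
facet normal 0.065 0.902 0.426
outer loop
vertex -0.652 3.88 1.464
vertex -1.512 4.056 1.222
vertex -1.212 3.209 2.969
endloop
endfacet
facet normal -0.945 0.194 -0.265
outer loop
vertex -2.071 3.385 2.727
vertex -1.512 4.056 1.222
vertex -2.128 2.6 2.356
endloop
endfacet
facet normal -0.065 -0.902 -0.426
outer loop
vertex -1.568 3.271 0.851
vertex -0.709 3.095 1.093
vertex -2.128 2.6 2.356
endloop
endfacet
facet normal -0.945 0.193 -0.265
outer loop
vertex -2.128 2.6 2.356
vertex -1.512 4.056 1.222
vertex -1.568 3.271 0.851
endloop
endfacet
facet normal 0.323 0.385 -0.865
outer loop
vertex -1.568 3.271 0.851
vertex -0.652 3.88 1.464
vertex -0.709 3.095 1.093
endloop
endfacet
facet normal 0.322 0.386 -0.865
outer loop
vertex -1.512 4.056 1.222
vertex -0.652 3.88 1.464
vertex -1.568 3.271 0.851
endloop
endfacet

endsolid


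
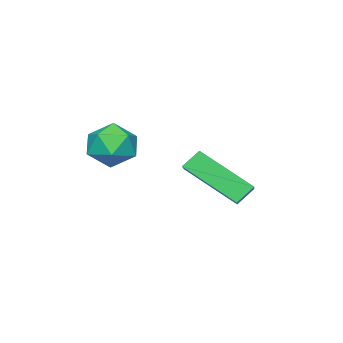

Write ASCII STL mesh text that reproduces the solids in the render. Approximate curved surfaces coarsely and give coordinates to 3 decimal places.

solid 
facet normal -0.732 -0.539 -0.417
outer loop
vertex -0.268 -2.269 -0.86
vertex -0.784 -2.007 -0.293
vertex -0.795 -0.581 -2.118
endloop
endfacet
facet normal 0.636 -0.323 -0.700
outer loop
vertex 0.384 0.287 -1.447
vertex -0.268 -2.269 -0.86
vertex -0.795 -0.581 -2.118
endloop
endfacet
facet normal -0.732 -0.539 -0.416
outer loop
vertex -0.795 -0.581 -2.118
vertex -0.784 -2.007 -0.293
vertex -1.31 -0.319 -1.551
endloop
endfacet
facet normal -0.243 0.778 -0.580
outer loop
vertex -1.31 -0.319 -1.551
vertex 0.384 0.287 -1.447
vertex -0.795 -0.581 -2.118
endloop
endfacet
facet normal 0.242 -0.778 0.580
outer loop
vertex -0.268 -2.269 -0.86
vertex 0.395 -1.139 0.378
vertex -0.784 -2.007 -0.293
endloop
endfacet
facet normal 0.637 -0.323 -0.700
outer loop
vertex 0.91 -1.401 -0.189
vertex -0.268 -2.269 -0.86
vertex 0.384 0.287 -1.447
endloop
endfacet
facet normal 0.243 -0.778 0.580
outer loop
vertex 0.91 -1.401 -0.189
vertex 0.395 -1.139 0.378
vertex -0.268 -2.269 -0.86
endloop
endfacet
facet normal -0.637 0.323 0.700
outer loop
vertex -0.784 -2.007 -0.293
vertex 0.395 -1.139 0.378
vertex -1.31 -0.319 -1.551
endloop
endfacet
facet normal -0.243 0.778 -0.580
outer loop
vertex -0.132 0.549 -0.88
vertex 0.384 0.287 -1.447
vertex -1.31 -0.319 -1.551
endloop
endfacet
facet normal -0.637 0.323 0.700
outer loop
vertex -1.31 -0.319 -1.551
vertex 0.395 -1.139 0.378
vertex -0.132 0.549 -0.88
endloop
endfacet
facet normal 0.732 0.539 0.417
outer loop
vertex -0.132 0.549 -0.88
vertex 0.91 -1.401 -0.189
vertex 0.384 0.287 -1.447
endloop
endfacet
facet normal 0.732 0.539 0.416
outer loop
vertex 0.395 -1.139 0.378
vertex 0.91 -1.401 -0.189
vertex -0.132 0.549 -0.88
endloop
endfacet
facet normal -0.455 0.862 0.225
outer loop
vertex 1.171 -2.998 -0.051
vertex 0.584 -3.456 0.516
vertex 1.39 -3.118 0.851
endloop
endfacet
facet normal 0.234 0.970 0.072
outer loop
vertex 1.171 -2.998 -0.051
vertex 1.39 -3.118 0.851
vertex 2.045 -3.227 0.193
endloop
endfacet
facet normal 0.355 0.727 -0.587
outer loop
vertex 1.171 -2.998 -0.051
vertex 2.045 -3.227 0.193
vertex 1.645 -3.632 -0.55
endloop
endfacet
facet normal -0.261 0.469 -0.844
outer loop
vertex 1.171 -2.998 -0.051
vertex 1.645 -3.632 -0.55
vertex 0.742 -3.774 -0.35
endloop
endfacet
facet normal -0.761 0.552 -0.342
outer loop
vertex 1.171 -2.998 -0.051
vertex 0.742 -3.774 -0.35
vertex 0.584 -3.456 0.516
endloop
endfacet
facet normal 0.624 0.579 0.525
outer loop
vertex 2.045 -3.227 0.193
vertex 1.39 -3.118 0.851
vertex 1.998 -3.826 0.91
endloop
endfacet
facet normal -0.491 0.405 0.771
outer loop
vertex 1.39 -3.118 0.851
vertex 0.584 -3.456 0.516
vertex 1.095 -3.968 1.11
endloop
endfacet
facet normal -0.985 -0.096 -0.145
outer loop
vertex 0.584 -3.456 0.516
vertex 0.742 -3.774 -0.35
vertex 0.695 -4.373 0.367
endloop
endfacet
facet normal -0.176 -0.231 -0.957
outer loop
vertex 0.742 -3.774 -0.35
vertex 1.645 -3.632 -0.55
vertex 1.35 -4.482 -0.291
endloop
endfacet
facet normal 0.819 0.187 -0.543
outer loop
vertex 1.645 -3.632 -0.55
vertex 2.045 -3.227 0.193
vertex 2.156 -4.144 0.044
endloop
endfacet
facet normal 0.261 -0.469 0.844
outer loop
vertex 1.569 -4.602 0.611
vertex 1.998 -3.826 0.91
vertex 1.095 -3.968 1.11
endloop
endfacet
facet normal -0.355 -0.727 0.587
outer loop
vertex 1.569 -4.602 0.611
vertex 1.095 -3.968 1.11
vertex 0.695 -4.373 0.367
endloop
endfacet
facet normal -0.234 -0.970 -0.072
outer loop
vertex 1.569 -4.602 0.611
vertex 0.695 -4.373 0.367
vertex 1.35 -4.482 -0.291
endloop
endfacet
facet normal 0.455 -0.862 -0.225
outer loop
vertex 1.569 -4.602 0.611
vertex 1.35 -4.482 -0.291
vertex 2.156 -4.144 0.044
endloop
endfacet
facet normal 0.761 -0.552 0.342
outer loop
vertex 1.569 -4.602 0.611
vertex 2.156 -4.144 0.044
vertex 1.998 -3.826 0.91
endloop
endfacet
facet normal 0.176 0.231 0.957
outer loop
vertex 1.095 -3.968 1.11
vertex 1.998 -3.826 0.91
vertex 1.39 -3.118 0.851
endloop
endfacet
facet normal -0.819 -0.187 0.543
outer loop
vertex 0.695 -4.373 0.367
vertex 1.095 -3.968 1.11
vertex 0.584 -3.456 0.516
endloop
endfacet
facet normal -0.624 -0.579 -0.525
outer loop
vertex 1.35 -4.482 -0.291
vertex 0.695 -4.373 0.367
vertex 0.742 -3.774 -0.35
endloop
endfacet
facet normal 0.491 -0.405 -0.771
outer loop
vertex 2.156 -4.144 0.044
vertex 1.35 -4.482 -0.291
vertex 1.645 -3.632 -0.55
endloop
endfacet
facet normal 0.985 0.096 0.145
outer loop
vertex 1.998 -3.826 0.91
vertex 2.156 -4.144 0.044
vertex 2.045 -3.227 0.193
endloop
endfacet

endsolid


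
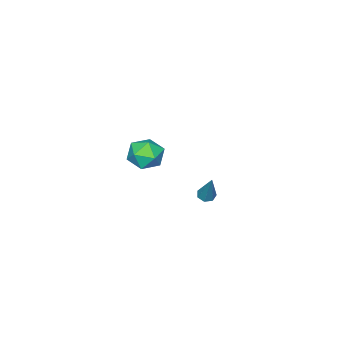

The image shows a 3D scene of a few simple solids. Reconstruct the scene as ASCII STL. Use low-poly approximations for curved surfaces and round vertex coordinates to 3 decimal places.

solid 
facet normal -0.977 0.111 0.182
outer loop
vertex -3.966 -3.721 -1.532
vertex -3.804 -4.101 -0.429
vertex -3.719 -2.952 -0.675
endloop
endfacet
facet normal -0.753 0.583 -0.306
outer loop
vertex -3.966 -3.721 -1.532
vertex -3.719 -2.952 -0.675
vertex -3.206 -2.842 -1.729
endloop
endfacet
facet normal -0.474 0.219 -0.853
outer loop
vertex -3.966 -3.721 -1.532
vertex -3.206 -2.842 -1.729
vertex -2.975 -3.923 -2.135
endloop
endfacet
facet normal -0.526 -0.477 -0.704
outer loop
vertex -3.966 -3.721 -1.532
vertex -2.975 -3.923 -2.135
vertex -3.344 -4.701 -1.332
endloop
endfacet
facet normal -0.837 -0.544 -0.065
outer loop
vertex -3.966 -3.721 -1.532
vertex -3.344 -4.701 -1.332
vertex -3.804 -4.101 -0.429
endloop
endfacet
facet normal -0.233 0.972 -0.012
outer loop
vertex -3.206 -2.842 -1.729
vertex -3.719 -2.952 -0.675
vertex -2.576 -2.679 -0.748
endloop
endfacet
facet normal -0.595 0.210 0.776
outer loop
vertex -3.719 -2.952 -0.675
vertex -3.804 -4.101 -0.429
vertex -2.945 -3.457 0.055
endloop
endfacet
facet normal -0.368 -0.850 0.377
outer loop
vertex -3.804 -4.101 -0.429
vertex -3.344 -4.701 -1.332
vertex -2.714 -4.538 -0.351
endloop
endfacet
facet normal 0.135 -0.742 -0.657
outer loop
vertex -3.344 -4.701 -1.332
vertex -2.975 -3.923 -2.135
vertex -2.201 -4.428 -1.405
endloop
endfacet
facet normal 0.218 0.384 -0.897
outer loop
vertex -2.975 -3.923 -2.135
vertex -3.206 -2.842 -1.729
vertex -2.116 -3.279 -1.651
endloop
endfacet
facet normal 0.526 0.477 0.704
outer loop
vertex -1.954 -3.659 -0.548
vertex -2.576 -2.679 -0.748
vertex -2.945 -3.457 0.055
endloop
endfacet
facet normal 0.474 -0.219 0.853
outer loop
vertex -1.954 -3.659 -0.548
vertex -2.945 -3.457 0.055
vertex -2.714 -4.538 -0.351
endloop
endfacet
facet normal 0.753 -0.583 0.306
outer loop
vertex -1.954 -3.659 -0.548
vertex -2.714 -4.538 -0.351
vertex -2.201 -4.428 -1.405
endloop
endfacet
facet normal 0.977 -0.111 -0.182
outer loop
vertex -1.954 -3.659 -0.548
vertex -2.201 -4.428 -1.405
vertex -2.116 -3.279 -1.651
endloop
endfacet
facet normal 0.837 0.544 0.065
outer loop
vertex -1.954 -3.659 -0.548
vertex -2.116 -3.279 -1.651
vertex -2.576 -2.679 -0.748
endloop
endfacet
facet normal -0.135 0.742 0.657
outer loop
vertex -2.945 -3.457 0.055
vertex -2.576 -2.679 -0.748
vertex -3.719 -2.952 -0.675
endloop
endfacet
facet normal -0.218 -0.384 0.897
outer loop
vertex -2.714 -4.538 -0.351
vertex -2.945 -3.457 0.055
vertex -3.804 -4.101 -0.429
endloop
endfacet
facet normal 0.233 -0.972 0.012
outer loop
vertex -2.201 -4.428 -1.405
vertex -2.714 -4.538 -0.351
vertex -3.344 -4.701 -1.332
endloop
endfacet
facet normal 0.595 -0.210 -0.776
outer loop
vertex -2.116 -3.279 -1.651
vertex -2.201 -4.428 -1.405
vertex -2.975 -3.923 -2.135
endloop
endfacet
facet normal 0.368 0.850 -0.377
outer loop
vertex -2.576 -2.679 -0.748
vertex -2.116 -3.279 -1.651
vertex -3.206 -2.842 -1.729
endloop
endfacet
facet normal -0.296 -0.397 -0.869
outer loop
vertex 0.914 3.215 0.77
vertex 0.447 3.436 0.828
vertex 0.87 3.629 0.596
endloop
endfacet
facet normal 0.991 0.055 -0.121
outer loop
vertex 0.914 3.215 0.77
vertex 0.87 3.629 0.596
vertex 1.093 4.304 2.732
endloop
endfacet
facet normal -0.296 -0.396 -0.869
outer loop
vertex 0.87 3.629 0.596
vertex 0.447 3.436 0.828
vertex 0.507 3.898 0.597
endloop
endfacet
facet normal 0.567 0.766 -0.301
outer loop
vertex 0.87 3.629 0.596
vertex 0.507 3.898 0.597
vertex 1.093 4.304 2.732
endloop
endfacet
facet normal -0.295 -0.396 -0.869
outer loop
vertex 0.507 3.898 0.597
vertex 0.447 3.436 0.828
vertex 0.099 3.818 0.772
endloop
endfacet
facet normal -0.239 0.964 -0.118
outer loop
vertex 0.507 3.898 0.597
vertex 0.099 3.818 0.772
vertex 1.093 4.304 2.732
endloop
endfacet
facet normal -0.295 -0.396 -0.870
outer loop
vertex 0.099 3.818 0.772
vertex 0.447 3.436 0.828
vertex -0.048 3.451 0.989
endloop
endfacet
facet normal -0.817 0.499 0.290
outer loop
vertex 0.099 3.818 0.772
vertex -0.048 3.451 0.989
vertex 1.093 4.304 2.732
endloop
endfacet
facet normal -0.295 -0.396 -0.870
outer loop
vertex -0.048 3.451 0.989
vertex 0.447 3.436 0.828
vertex 0.178 3.072 1.085
endloop
endfacet
facet normal -0.734 -0.281 0.618
outer loop
vertex -0.048 3.451 0.989
vertex 0.178 3.072 1.085
vertex 1.093 4.304 2.732
endloop
endfacet
facet normal -0.294 -0.396 -0.870
outer loop
vertex 0.178 3.072 1.085
vertex 0.447 3.436 0.828
vertex 0.606 2.967 0.988
endloop
endfacet
facet normal -0.053 -0.785 0.617
outer loop
vertex 0.178 3.072 1.085
vertex 0.606 2.967 0.988
vertex 1.093 4.304 2.732
endloop
endfacet
facet normal -0.296 -0.397 -0.869
outer loop
vertex 0.606 2.967 0.988
vertex 0.447 3.436 0.828
vertex 0.914 3.215 0.77
endloop
endfacet
facet normal 0.716 -0.636 0.288
outer loop
vertex 0.606 2.967 0.988
vertex 0.914 3.215 0.77
vertex 1.093 4.304 2.732
endloop
endfacet

endsolid


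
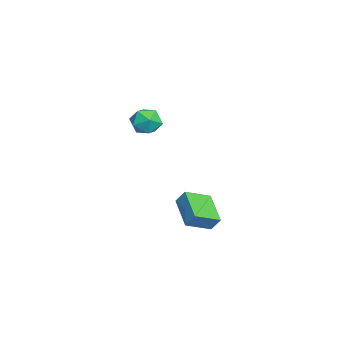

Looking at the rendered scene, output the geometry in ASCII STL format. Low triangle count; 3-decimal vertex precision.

solid 
facet normal -0.353 -0.696 0.626
outer loop
vertex 1.962 0.978 3.726
vertex 2.369 0.416 3.331
vertex 2.708 0.797 3.946
endloop
endfacet
facet normal -0.297 -0.064 0.953
outer loop
vertex 1.962 0.978 3.726
vertex 2.708 0.797 3.946
vertex 2.473 1.56 3.924
endloop
endfacet
facet normal -0.694 0.407 0.594
outer loop
vertex 1.962 0.978 3.726
vertex 2.473 1.56 3.924
vertex 1.988 1.651 3.295
endloop
endfacet
facet normal -0.997 0.067 0.045
outer loop
vertex 1.962 0.978 3.726
vertex 1.988 1.651 3.295
vertex 1.924 0.943 2.929
endloop
endfacet
facet normal -0.786 -0.615 0.064
outer loop
vertex 1.962 0.978 3.726
vertex 1.924 0.943 2.929
vertex 2.369 0.416 3.331
endloop
endfacet
facet normal 0.385 0.145 0.912
outer loop
vertex 2.473 1.56 3.924
vertex 2.708 0.797 3.946
vertex 3.196 1.357 3.651
endloop
endfacet
facet normal 0.291 -0.877 0.383
outer loop
vertex 2.708 0.797 3.946
vertex 2.369 0.416 3.331
vertex 3.132 0.649 3.285
endloop
endfacet
facet normal -0.408 -0.746 -0.526
outer loop
vertex 2.369 0.416 3.331
vertex 1.924 0.943 2.929
vertex 2.647 0.74 2.656
endloop
endfacet
facet normal -0.748 0.357 -0.560
outer loop
vertex 1.924 0.943 2.929
vertex 1.988 1.651 3.295
vertex 2.412 1.503 2.634
endloop
endfacet
facet normal -0.257 0.908 0.330
outer loop
vertex 1.988 1.651 3.295
vertex 2.473 1.56 3.924
vertex 2.751 1.884 3.249
endloop
endfacet
facet normal 0.997 -0.067 -0.045
outer loop
vertex 3.158 1.322 2.854
vertex 3.196 1.357 3.651
vertex 3.132 0.649 3.285
endloop
endfacet
facet normal 0.694 -0.407 -0.594
outer loop
vertex 3.158 1.322 2.854
vertex 3.132 0.649 3.285
vertex 2.647 0.74 2.656
endloop
endfacet
facet normal 0.297 0.064 -0.953
outer loop
vertex 3.158 1.322 2.854
vertex 2.647 0.74 2.656
vertex 2.412 1.503 2.634
endloop
endfacet
facet normal 0.353 0.696 -0.626
outer loop
vertex 3.158 1.322 2.854
vertex 2.412 1.503 2.634
vertex 2.751 1.884 3.249
endloop
endfacet
facet normal 0.786 0.615 -0.064
outer loop
vertex 3.158 1.322 2.854
vertex 2.751 1.884 3.249
vertex 3.196 1.357 3.651
endloop
endfacet
facet normal 0.748 -0.357 0.560
outer loop
vertex 3.132 0.649 3.285
vertex 3.196 1.357 3.651
vertex 2.708 0.797 3.946
endloop
endfacet
facet normal 0.257 -0.908 -0.330
outer loop
vertex 2.647 0.74 2.656
vertex 3.132 0.649 3.285
vertex 2.369 0.416 3.331
endloop
endfacet
facet normal -0.385 -0.145 -0.912
outer loop
vertex 2.412 1.503 2.634
vertex 2.647 0.74 2.656
vertex 1.924 0.943 2.929
endloop
endfacet
facet normal -0.291 0.877 -0.383
outer loop
vertex 2.751 1.884 3.249
vertex 2.412 1.503 2.634
vertex 1.988 1.651 3.295
endloop
endfacet
facet normal 0.408 0.746 0.526
outer loop
vertex 3.196 1.357 3.651
vertex 2.751 1.884 3.249
vertex 2.473 1.56 3.924
endloop
endfacet
facet normal -0.463 0.795 -0.393
outer loop
vertex 1.012 3.843 -1.932
vertex 2.52 4.368 -2.646
vertex 0.846 3.421 -2.591
endloop
endfacet
facet normal -0.862 -0.300 0.409
outer loop
vertex 1.48 2.332 -2.054
vertex 1.012 3.843 -1.932
vertex 0.846 3.421 -2.591
endloop
endfacet
facet normal -0.463 0.795 -0.393
outer loop
vertex 0.846 3.421 -2.591
vertex 2.52 4.368 -2.646
vertex 2.355 3.946 -3.306
endloop
endfacet
facet normal -0.207 -0.527 -0.824
outer loop
vertex 2.355 3.946 -3.306
vertex 1.48 2.332 -2.054
vertex 0.846 3.421 -2.591
endloop
endfacet
facet normal 0.207 0.527 0.824
outer loop
vertex 1.012 3.843 -1.932
vertex 3.154 3.279 -2.109
vertex 2.52 4.368 -2.646
endloop
endfacet
facet normal -0.863 -0.300 0.407
outer loop
vertex 1.645 2.754 -1.394
vertex 1.012 3.843 -1.932
vertex 1.48 2.332 -2.054
endloop
endfacet
facet normal 0.207 0.527 0.824
outer loop
vertex 1.645 2.754 -1.394
vertex 3.154 3.279 -2.109
vertex 1.012 3.843 -1.932
endloop
endfacet
facet normal 0.862 0.301 -0.408
outer loop
vertex 2.52 4.368 -2.646
vertex 3.154 3.279 -2.109
vertex 2.355 3.946 -3.306
endloop
endfacet
facet normal -0.207 -0.527 -0.824
outer loop
vertex 2.988 2.857 -2.768
vertex 1.48 2.332 -2.054
vertex 2.355 3.946 -3.306
endloop
endfacet
facet normal 0.862 0.299 -0.409
outer loop
vertex 2.355 3.946 -3.306
vertex 3.154 3.279 -2.109
vertex 2.988 2.857 -2.768
endloop
endfacet
facet normal 0.463 -0.795 0.393
outer loop
vertex 2.988 2.857 -2.768
vertex 1.645 2.754 -1.394
vertex 1.48 2.332 -2.054
endloop
endfacet
facet normal 0.463 -0.795 0.393
outer loop
vertex 3.154 3.279 -2.109
vertex 1.645 2.754 -1.394
vertex 2.988 2.857 -2.768
endloop
endfacet

endsolid


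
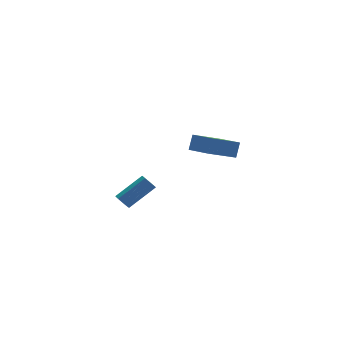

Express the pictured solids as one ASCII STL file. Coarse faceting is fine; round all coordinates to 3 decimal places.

solid 
facet normal -0.400 -0.332 -0.854
outer loop
vertex 3.024 -0.128 1.482
vertex 2.625 1.476 1.045
vertex 4.939 0.081 0.504
endloop
endfacet
facet normal 0.233 -0.938 0.256
outer loop
vertex 5.375 0.444 1.435
vertex 3.024 -0.128 1.482
vertex 4.939 0.081 0.504
endloop
endfacet
facet normal -0.400 -0.332 -0.854
outer loop
vertex 4.939 0.081 0.504
vertex 2.625 1.476 1.045
vertex 4.54 1.686 0.067
endloop
endfacet
facet normal 0.886 0.097 -0.453
outer loop
vertex 4.54 1.686 0.067
vertex 5.375 0.444 1.435
vertex 4.939 0.081 0.504
endloop
endfacet
facet normal -0.886 -0.097 0.453
outer loop
vertex 3.024 -0.128 1.482
vertex 3.061 1.839 1.976
vertex 2.625 1.476 1.045
endloop
endfacet
facet normal 0.233 -0.938 0.256
outer loop
vertex 3.46 0.234 2.413
vertex 3.024 -0.128 1.482
vertex 5.375 0.444 1.435
endloop
endfacet
facet normal -0.886 -0.097 0.453
outer loop
vertex 3.46 0.234 2.413
vertex 3.061 1.839 1.976
vertex 3.024 -0.128 1.482
endloop
endfacet
facet normal -0.234 0.938 -0.256
outer loop
vertex 2.625 1.476 1.045
vertex 3.061 1.839 1.976
vertex 4.54 1.686 0.067
endloop
endfacet
facet normal 0.886 0.097 -0.453
outer loop
vertex 4.976 2.048 0.998
vertex 5.375 0.444 1.435
vertex 4.54 1.686 0.067
endloop
endfacet
facet normal -0.233 0.938 -0.256
outer loop
vertex 4.54 1.686 0.067
vertex 3.061 1.839 1.976
vertex 4.976 2.048 0.998
endloop
endfacet
facet normal 0.400 0.332 0.854
outer loop
vertex 4.976 2.048 0.998
vertex 3.46 0.234 2.413
vertex 5.375 0.444 1.435
endloop
endfacet
facet normal 0.400 0.332 0.854
outer loop
vertex 3.061 1.839 1.976
vertex 3.46 0.234 2.413
vertex 4.976 2.048 0.998
endloop
endfacet
facet normal -0.813 -0.001 -0.583
outer loop
vertex -3.327 -2.726 0.593
vertex -3.63 -2.871 1.016
vertex -3.476 -2.401 0.8
endloop
endfacet
facet normal 0.458 0.617 -0.639
outer loop
vertex -3.327 -2.726 0.593
vertex -3.476 -2.401 0.8
vertex -1.727 -2.724 1.742
endloop
endfacet
facet normal 0.458 0.617 -0.639
outer loop
vertex -1.727 -2.724 1.742
vertex -3.476 -2.401 0.8
vertex -1.876 -2.399 1.949
endloop
endfacet
facet normal 0.812 0.001 0.583
outer loop
vertex -1.727 -2.724 1.742
vertex -1.876 -2.399 1.949
vertex -2.03 -2.869 2.164
endloop
endfacet
facet normal -0.813 -0.002 -0.583
outer loop
vertex -3.476 -2.401 0.8
vertex -3.63 -2.871 1.016
vertex -3.715 -2.351 1.133
endloop
endfacet
facet normal 0.070 0.993 -0.099
outer loop
vertex -3.476 -2.401 0.8
vertex -3.715 -2.351 1.133
vertex -1.876 -2.399 1.949
endloop
endfacet
facet normal 0.070 0.993 -0.099
outer loop
vertex -1.876 -2.399 1.949
vertex -3.715 -2.351 1.133
vertex -2.115 -2.349 2.282
endloop
endfacet
facet normal 0.812 0.001 0.583
outer loop
vertex -1.876 -2.399 1.949
vertex -2.115 -2.349 2.282
vertex -2.03 -2.869 2.164
endloop
endfacet
facet normal -0.812 -0.001 -0.584
outer loop
vertex -3.715 -2.351 1.133
vertex -3.63 -2.871 1.016
vertex -3.905 -2.606 1.398
endloop
endfacet
facet normal -0.360 0.788 0.500
outer loop
vertex -3.715 -2.351 1.133
vertex -3.905 -2.606 1.398
vertex -2.115 -2.349 2.282
endloop
endfacet
facet normal -0.361 0.786 0.501
outer loop
vertex -2.115 -2.349 2.282
vertex -3.905 -2.606 1.398
vertex -2.304 -2.604 2.546
endloop
endfacet
facet normal 0.813 0.001 0.583
outer loop
vertex -2.115 -2.349 2.282
vertex -2.304 -2.604 2.546
vertex -2.03 -2.869 2.164
endloop
endfacet
facet normal -0.812 -0.001 -0.584
outer loop
vertex -3.905 -2.606 1.398
vertex -3.63 -2.871 1.016
vertex -3.933 -3.016 1.438
endloop
endfacet
facet normal -0.579 0.118 0.807
outer loop
vertex -3.905 -2.606 1.398
vertex -3.933 -3.016 1.438
vertex -2.304 -2.604 2.546
endloop
endfacet
facet normal -0.579 0.122 0.806
outer loop
vertex -2.304 -2.604 2.546
vertex -3.933 -3.016 1.438
vertex -2.333 -3.014 2.587
endloop
endfacet
facet normal 0.813 0.001 0.582
outer loop
vertex -2.304 -2.604 2.546
vertex -2.333 -3.014 2.587
vertex -2.03 -2.869 2.164
endloop
endfacet
facet normal -0.812 -0.001 -0.583
outer loop
vertex -3.933 -3.016 1.438
vertex -3.63 -2.871 1.016
vertex -3.784 -3.341 1.231
endloop
endfacet
facet normal -0.458 -0.617 0.639
outer loop
vertex -3.933 -3.016 1.438
vertex -3.784 -3.341 1.231
vertex -2.333 -3.014 2.587
endloop
endfacet
facet normal -0.458 -0.617 0.639
outer loop
vertex -2.333 -3.014 2.587
vertex -3.784 -3.341 1.231
vertex -2.184 -3.339 2.38
endloop
endfacet
facet normal 0.813 0.001 0.583
outer loop
vertex -2.333 -3.014 2.587
vertex -2.184 -3.339 2.38
vertex -2.03 -2.869 2.164
endloop
endfacet
facet normal -0.812 -0.001 -0.583
outer loop
vertex -3.784 -3.341 1.231
vertex -3.63 -2.871 1.016
vertex -3.545 -3.391 0.898
endloop
endfacet
facet normal -0.070 -0.993 0.099
outer loop
vertex -3.784 -3.341 1.231
vertex -3.545 -3.391 0.898
vertex -2.184 -3.339 2.38
endloop
endfacet
facet normal -0.070 -0.993 0.099
outer loop
vertex -2.184 -3.339 2.38
vertex -3.545 -3.391 0.898
vertex -1.945 -3.389 2.047
endloop
endfacet
facet normal 0.813 0.002 0.583
outer loop
vertex -2.184 -3.339 2.38
vertex -1.945 -3.389 2.047
vertex -2.03 -2.869 2.164
endloop
endfacet
facet normal -0.813 -0.001 -0.583
outer loop
vertex -3.545 -3.391 0.898
vertex -3.63 -2.871 1.016
vertex -3.356 -3.136 0.634
endloop
endfacet
facet normal 0.361 -0.786 -0.501
outer loop
vertex -3.545 -3.391 0.898
vertex -3.356 -3.136 0.634
vertex -1.945 -3.389 2.047
endloop
endfacet
facet normal 0.360 -0.788 -0.500
outer loop
vertex -1.945 -3.389 2.047
vertex -3.356 -3.136 0.634
vertex -1.755 -3.134 1.782
endloop
endfacet
facet normal 0.812 0.001 0.584
outer loop
vertex -1.945 -3.389 2.047
vertex -1.755 -3.134 1.782
vertex -2.03 -2.869 2.164
endloop
endfacet
facet normal -0.813 -0.001 -0.582
outer loop
vertex -3.356 -3.136 0.634
vertex -3.63 -2.871 1.016
vertex -3.327 -2.726 0.593
endloop
endfacet
facet normal 0.579 -0.122 -0.807
outer loop
vertex -3.356 -3.136 0.634
vertex -3.327 -2.726 0.593
vertex -1.755 -3.134 1.782
endloop
endfacet
facet normal 0.579 -0.118 -0.806
outer loop
vertex -1.755 -3.134 1.782
vertex -3.327 -2.726 0.593
vertex -1.727 -2.724 1.742
endloop
endfacet
facet normal 0.812 0.001 0.584
outer loop
vertex -1.755 -3.134 1.782
vertex -1.727 -2.724 1.742
vertex -2.03 -2.869 2.164
endloop
endfacet

endsolid


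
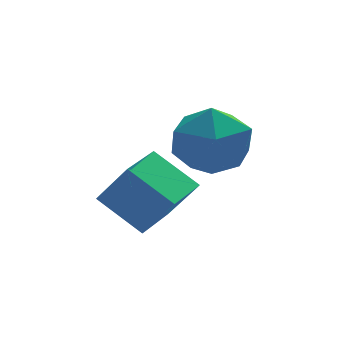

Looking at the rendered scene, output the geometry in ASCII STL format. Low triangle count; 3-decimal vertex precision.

solid 
facet normal -0.635 0.522 0.570
outer loop
vertex -0.973 0.534 2.873
vertex -0.254 1.444 2.84
vertex -1.545 0.95 1.854
endloop
endfacet
facet normal -0.620 -0.784 0.028
outer loop
vertex -0.726 0.276 1.12
vertex -0.973 0.534 2.873
vertex -1.545 0.95 1.854
endloop
endfacet
facet normal -0.635 0.522 0.570
outer loop
vertex -1.545 0.95 1.854
vertex -0.254 1.444 2.84
vertex -0.826 1.859 1.822
endloop
endfacet
facet normal -0.461 0.335 -0.822
outer loop
vertex -0.826 1.859 1.822
vertex -0.726 0.276 1.12
vertex -1.545 0.95 1.854
endloop
endfacet
facet normal 0.461 -0.335 0.822
outer loop
vertex -0.973 0.534 2.873
vertex 0.565 0.77 2.106
vertex -0.254 1.444 2.84
endloop
endfacet
facet normal -0.619 -0.785 0.028
outer loop
vertex -0.154 -0.139 2.138
vertex -0.973 0.534 2.873
vertex -0.726 0.276 1.12
endloop
endfacet
facet normal 0.461 -0.336 0.821
outer loop
vertex -0.154 -0.139 2.138
vertex 0.565 0.77 2.106
vertex -0.973 0.534 2.873
endloop
endfacet
facet normal 0.620 0.784 -0.029
outer loop
vertex -0.254 1.444 2.84
vertex 0.565 0.77 2.106
vertex -0.826 1.859 1.822
endloop
endfacet
facet normal -0.462 0.335 -0.821
outer loop
vertex -0.007 1.186 1.087
vertex -0.726 0.276 1.12
vertex -0.826 1.859 1.822
endloop
endfacet
facet normal 0.620 0.784 -0.028
outer loop
vertex -0.826 1.859 1.822
vertex 0.565 0.77 2.106
vertex -0.007 1.186 1.087
endloop
endfacet
facet normal 0.635 -0.522 -0.570
outer loop
vertex -0.007 1.186 1.087
vertex -0.154 -0.139 2.138
vertex -0.726 0.276 1.12
endloop
endfacet
facet normal 0.635 -0.522 -0.570
outer loop
vertex 0.565 0.77 2.106
vertex -0.154 -0.139 2.138
vertex -0.007 1.186 1.087
endloop
endfacet
facet normal -0.889 0.426 0.169
outer loop
vertex 0.281 2.192 2.345
vertex 0.218 1.709 3.23
vertex 0.646 2.622 3.182
endloop
endfacet
facet normal -0.475 0.850 -0.229
outer loop
vertex 0.281 2.192 2.345
vertex 0.646 2.622 3.182
vertex 1.165 2.679 2.318
endloop
endfacet
facet normal -0.296 0.491 -0.819
outer loop
vertex 0.281 2.192 2.345
vertex 1.165 2.679 2.318
vertex 1.057 1.802 1.831
endloop
endfacet
facet normal -0.599 -0.155 -0.786
outer loop
vertex 0.281 2.192 2.345
vertex 1.057 1.802 1.831
vertex 0.472 1.202 2.395
endloop
endfacet
facet normal -0.965 -0.195 -0.175
outer loop
vertex 0.281 2.192 2.345
vertex 0.472 1.202 2.395
vertex 0.218 1.709 3.23
endloop
endfacet
facet normal 0.121 0.983 0.138
outer loop
vertex 1.165 2.679 2.318
vertex 0.646 2.622 3.182
vertex 1.648 2.498 3.185
endloop
endfacet
facet normal -0.547 0.298 0.782
outer loop
vertex 0.646 2.622 3.182
vertex 0.218 1.709 3.23
vertex 1.063 1.898 3.749
endloop
endfacet
facet normal -0.670 -0.707 0.226
outer loop
vertex 0.218 1.709 3.23
vertex 0.472 1.202 2.395
vertex 0.955 1.021 3.262
endloop
endfacet
facet normal -0.077 -0.642 -0.763
outer loop
vertex 0.472 1.202 2.395
vertex 1.057 1.802 1.831
vertex 1.474 1.078 2.398
endloop
endfacet
facet normal 0.412 0.403 -0.817
outer loop
vertex 1.057 1.802 1.831
vertex 1.165 2.679 2.318
vertex 1.902 1.991 2.35
endloop
endfacet
facet normal 0.599 0.155 0.786
outer loop
vertex 1.839 1.508 3.235
vertex 1.648 2.498 3.185
vertex 1.063 1.898 3.749
endloop
endfacet
facet normal 0.296 -0.491 0.819
outer loop
vertex 1.839 1.508 3.235
vertex 1.063 1.898 3.749
vertex 0.955 1.021 3.262
endloop
endfacet
facet normal 0.475 -0.850 0.229
outer loop
vertex 1.839 1.508 3.235
vertex 0.955 1.021 3.262
vertex 1.474 1.078 2.398
endloop
endfacet
facet normal 0.889 -0.426 -0.169
outer loop
vertex 1.839 1.508 3.235
vertex 1.474 1.078 2.398
vertex 1.902 1.991 2.35
endloop
endfacet
facet normal 0.965 0.195 0.175
outer loop
vertex 1.839 1.508 3.235
vertex 1.902 1.991 2.35
vertex 1.648 2.498 3.185
endloop
endfacet
facet normal 0.077 0.642 0.763
outer loop
vertex 1.063 1.898 3.749
vertex 1.648 2.498 3.185
vertex 0.646 2.622 3.182
endloop
endfacet
facet normal -0.412 -0.403 0.817
outer loop
vertex 0.955 1.021 3.262
vertex 1.063 1.898 3.749
vertex 0.218 1.709 3.23
endloop
endfacet
facet normal -0.121 -0.983 -0.138
outer loop
vertex 1.474 1.078 2.398
vertex 0.955 1.021 3.262
vertex 0.472 1.202 2.395
endloop
endfacet
facet normal 0.547 -0.298 -0.782
outer loop
vertex 1.902 1.991 2.35
vertex 1.474 1.078 2.398
vertex 1.057 1.802 1.831
endloop
endfacet
facet normal 0.670 0.707 -0.226
outer loop
vertex 1.648 2.498 3.185
vertex 1.902 1.991 2.35
vertex 1.165 2.679 2.318
endloop
endfacet

endsolid


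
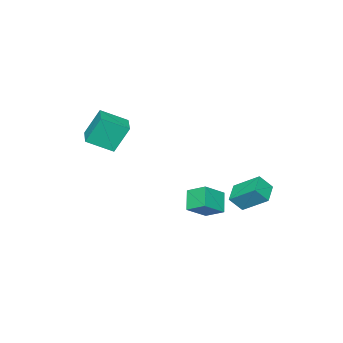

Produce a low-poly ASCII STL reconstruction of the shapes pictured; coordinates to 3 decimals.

solid 
facet normal -0.804 0.179 -0.567
outer loop
vertex -0.575 0.724 -2.735
vertex -0.783 2.03 -2.027
vertex 0.356 1.461 -3.822
endloop
endfacet
facet normal 0.139 -0.871 -0.472
outer loop
vertex 1.843 1.13 -2.773
vertex -0.575 0.724 -2.735
vertex 0.356 1.461 -3.822
endloop
endfacet
facet normal -0.804 0.179 -0.567
outer loop
vertex 0.356 1.461 -3.822
vertex -0.783 2.03 -2.027
vertex 0.147 2.767 -3.114
endloop
endfacet
facet normal 0.578 0.458 -0.675
outer loop
vertex 0.147 2.767 -3.114
vertex 1.843 1.13 -2.773
vertex 0.356 1.461 -3.822
endloop
endfacet
facet normal -0.578 -0.458 0.675
outer loop
vertex -0.575 0.724 -2.735
vertex 0.704 1.699 -0.978
vertex -0.783 2.03 -2.027
endloop
endfacet
facet normal 0.139 -0.871 -0.472
outer loop
vertex 0.913 0.393 -1.686
vertex -0.575 0.724 -2.735
vertex 1.843 1.13 -2.773
endloop
endfacet
facet normal -0.578 -0.458 0.675
outer loop
vertex 0.913 0.393 -1.686
vertex 0.704 1.699 -0.978
vertex -0.575 0.724 -2.735
endloop
endfacet
facet normal -0.139 0.871 0.472
outer loop
vertex -0.783 2.03 -2.027
vertex 0.704 1.699 -0.978
vertex 0.147 2.767 -3.114
endloop
endfacet
facet normal 0.578 0.458 -0.675
outer loop
vertex 1.635 2.436 -2.065
vertex 1.843 1.13 -2.773
vertex 0.147 2.767 -3.114
endloop
endfacet
facet normal -0.139 0.871 0.472
outer loop
vertex 0.147 2.767 -3.114
vertex 0.704 1.699 -0.978
vertex 1.635 2.436 -2.065
endloop
endfacet
facet normal 0.804 -0.179 0.567
outer loop
vertex 1.635 2.436 -2.065
vertex 0.913 0.393 -1.686
vertex 1.843 1.13 -2.773
endloop
endfacet
facet normal 0.804 -0.179 0.567
outer loop
vertex 0.704 1.699 -0.978
vertex 0.913 0.393 -1.686
vertex 1.635 2.436 -2.065
endloop
endfacet
facet normal -0.493 0.432 -0.755
outer loop
vertex -2.415 4.587 -1.279
vertex -1.108 5.248 -1.753
vertex -2.003 2.882 -2.523
endloop
endfacet
facet normal -0.848 -0.430 0.308
outer loop
vertex -1.352 2.312 -1.527
vertex -2.415 4.587 -1.279
vertex -2.003 2.882 -2.523
endloop
endfacet
facet normal -0.493 0.432 -0.755
outer loop
vertex -2.003 2.882 -2.523
vertex -1.108 5.248 -1.753
vertex -0.696 3.544 -2.998
endloop
endfacet
facet normal 0.191 -0.793 -0.579
outer loop
vertex -0.696 3.544 -2.998
vertex -1.352 2.312 -1.527
vertex -2.003 2.882 -2.523
endloop
endfacet
facet normal -0.191 0.793 0.579
outer loop
vertex -2.415 4.587 -1.279
vertex -0.457 4.678 -0.757
vertex -1.108 5.248 -1.753
endloop
endfacet
facet normal -0.849 -0.430 0.308
outer loop
vertex -1.764 4.016 -0.282
vertex -2.415 4.587 -1.279
vertex -1.352 2.312 -1.527
endloop
endfacet
facet normal -0.191 0.793 0.579
outer loop
vertex -1.764 4.016 -0.282
vertex -0.457 4.678 -0.757
vertex -2.415 4.587 -1.279
endloop
endfacet
facet normal 0.848 0.430 -0.308
outer loop
vertex -1.108 5.248 -1.753
vertex -0.457 4.678 -0.757
vertex -0.696 3.544 -2.998
endloop
endfacet
facet normal 0.191 -0.793 -0.579
outer loop
vertex -0.045 2.973 -2.001
vertex -1.352 2.312 -1.527
vertex -0.696 3.544 -2.998
endloop
endfacet
facet normal 0.849 0.430 -0.308
outer loop
vertex -0.696 3.544 -2.998
vertex -0.457 4.678 -0.757
vertex -0.045 2.973 -2.001
endloop
endfacet
facet normal 0.493 -0.433 0.755
outer loop
vertex -0.045 2.973 -2.001
vertex -1.764 4.016 -0.282
vertex -1.352 2.312 -1.527
endloop
endfacet
facet normal 0.493 -0.432 0.755
outer loop
vertex -0.457 4.678 -0.757
vertex -1.764 4.016 -0.282
vertex -0.045 2.973 -2.001
endloop
endfacet
facet normal -0.714 -0.698 -0.052
outer loop
vertex 3.484 -4.515 4.841
vertex 2.286 -3.221 3.919
vertex 4.248 -5.156 2.947
endloop
endfacet
facet normal 0.602 -0.651 0.463
outer loop
vertex 5.534 -3.899 3.041
vertex 3.484 -4.515 4.841
vertex 4.248 -5.156 2.947
endloop
endfacet
facet normal -0.714 -0.698 -0.052
outer loop
vertex 4.248 -5.156 2.947
vertex 2.286 -3.221 3.919
vertex 3.05 -3.861 2.026
endloop
endfacet
facet normal 0.357 -0.299 -0.885
outer loop
vertex 3.05 -3.861 2.026
vertex 5.534 -3.899 3.041
vertex 4.248 -5.156 2.947
endloop
endfacet
facet normal -0.357 0.299 0.885
outer loop
vertex 3.484 -4.515 4.841
vertex 3.572 -1.964 4.013
vertex 2.286 -3.221 3.919
endloop
endfacet
facet normal 0.602 -0.651 0.463
outer loop
vertex 4.77 -3.259 4.934
vertex 3.484 -4.515 4.841
vertex 5.534 -3.899 3.041
endloop
endfacet
facet normal -0.357 0.300 0.885
outer loop
vertex 4.77 -3.259 4.934
vertex 3.572 -1.964 4.013
vertex 3.484 -4.515 4.841
endloop
endfacet
facet normal -0.602 0.651 -0.463
outer loop
vertex 2.286 -3.221 3.919
vertex 3.572 -1.964 4.013
vertex 3.05 -3.861 2.026
endloop
endfacet
facet normal 0.357 -0.300 -0.885
outer loop
vertex 4.336 -2.605 2.119
vertex 5.534 -3.899 3.041
vertex 3.05 -3.861 2.026
endloop
endfacet
facet normal -0.602 0.651 -0.463
outer loop
vertex 3.05 -3.861 2.026
vertex 3.572 -1.964 4.013
vertex 4.336 -2.605 2.119
endloop
endfacet
facet normal 0.714 0.698 0.052
outer loop
vertex 4.336 -2.605 2.119
vertex 4.77 -3.259 4.934
vertex 5.534 -3.899 3.041
endloop
endfacet
facet normal 0.714 0.698 0.052
outer loop
vertex 3.572 -1.964 4.013
vertex 4.77 -3.259 4.934
vertex 4.336 -2.605 2.119
endloop
endfacet

endsolid
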